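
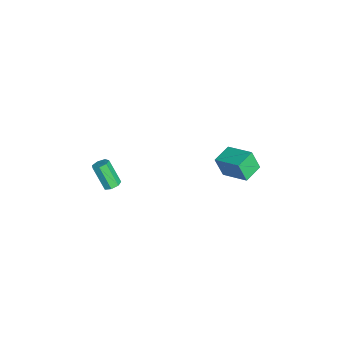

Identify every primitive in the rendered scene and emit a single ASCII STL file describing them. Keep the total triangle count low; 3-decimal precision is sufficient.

solid 
facet normal 0.342 0.412 -0.845
outer loop
vertex 0.826 -3.558 -1.005
vertex 0.479 -3.174 -0.958
vertex 0.964 -3.197 -0.773
endloop
endfacet
facet normal 0.889 -0.434 0.147
outer loop
vertex 0.826 -3.558 -1.005
vertex 0.964 -3.197 -0.773
vertex 0.269 -4.231 0.371
endloop
endfacet
facet normal 0.889 -0.434 0.148
outer loop
vertex 0.269 -4.231 0.371
vertex 0.964 -3.197 -0.773
vertex 0.407 -3.869 0.603
endloop
endfacet
facet normal -0.341 -0.412 0.845
outer loop
vertex 0.269 -4.231 0.371
vertex 0.407 -3.869 0.603
vertex -0.079 -3.846 0.418
endloop
endfacet
facet normal 0.342 0.412 -0.845
outer loop
vertex 0.964 -3.197 -0.773
vertex 0.479 -3.174 -0.958
vertex 0.737 -2.818 -0.68
endloop
endfacet
facet normal 0.794 0.354 0.494
outer loop
vertex 0.964 -3.197 -0.773
vertex 0.737 -2.818 -0.68
vertex 0.407 -3.869 0.603
endloop
endfacet
facet normal 0.792 0.356 0.495
outer loop
vertex 0.407 -3.869 0.603
vertex 0.737 -2.818 -0.68
vertex 0.179 -3.491 0.696
endloop
endfacet
facet normal -0.341 -0.413 0.844
outer loop
vertex 0.407 -3.869 0.603
vertex 0.179 -3.491 0.696
vertex -0.079 -3.846 0.418
endloop
endfacet
facet normal 0.341 0.413 -0.845
outer loop
vertex 0.737 -2.818 -0.68
vertex 0.479 -3.174 -0.958
vertex 0.315 -2.707 -0.796
endloop
endfacet
facet normal 0.101 0.877 0.470
outer loop
vertex 0.737 -2.818 -0.68
vertex 0.315 -2.707 -0.796
vertex 0.179 -3.491 0.696
endloop
endfacet
facet normal 0.102 0.877 0.470
outer loop
vertex 0.179 -3.491 0.696
vertex 0.315 -2.707 -0.796
vertex -0.242 -3.38 0.58
endloop
endfacet
facet normal -0.342 -0.413 0.844
outer loop
vertex 0.179 -3.491 0.696
vertex -0.242 -3.38 0.58
vertex -0.079 -3.846 0.418
endloop
endfacet
facet normal 0.343 0.413 -0.844
outer loop
vertex 0.315 -2.707 -0.796
vertex 0.479 -3.174 -0.958
vertex 0.017 -2.948 -1.035
endloop
endfacet
facet normal -0.669 0.738 0.090
outer loop
vertex 0.315 -2.707 -0.796
vertex 0.017 -2.948 -1.035
vertex -0.242 -3.38 0.58
endloop
endfacet
facet normal -0.666 0.740 0.091
outer loop
vertex -0.242 -3.38 0.58
vertex 0.017 -2.948 -1.035
vertex -0.541 -3.62 0.342
endloop
endfacet
facet normal -0.341 -0.413 0.845
outer loop
vertex -0.242 -3.38 0.58
vertex -0.541 -3.62 0.342
vertex -0.079 -3.846 0.418
endloop
endfacet
facet normal 0.342 0.412 -0.845
outer loop
vertex 0.017 -2.948 -1.035
vertex 0.479 -3.174 -0.958
vertex 0.066 -3.358 -1.215
endloop
endfacet
facet normal -0.933 0.045 -0.356
outer loop
vertex 0.017 -2.948 -1.035
vertex 0.066 -3.358 -1.215
vertex -0.541 -3.62 0.342
endloop
endfacet
facet normal -0.933 0.043 -0.357
outer loop
vertex -0.541 -3.62 0.342
vertex 0.066 -3.358 -1.215
vertex -0.491 -4.031 0.161
endloop
endfacet
facet normal -0.341 -0.413 0.844
outer loop
vertex -0.541 -3.62 0.342
vertex -0.491 -4.031 0.161
vertex -0.079 -3.846 0.418
endloop
endfacet
facet normal 0.342 0.412 -0.845
outer loop
vertex 0.066 -3.358 -1.215
vertex 0.479 -3.174 -0.958
vertex 0.426 -3.63 -1.202
endloop
endfacet
facet normal -0.497 -0.683 -0.535
outer loop
vertex 0.066 -3.358 -1.215
vertex 0.426 -3.63 -1.202
vertex -0.491 -4.031 0.161
endloop
endfacet
facet normal -0.496 -0.684 -0.535
outer loop
vertex -0.491 -4.031 0.161
vertex 0.426 -3.63 -1.202
vertex -0.131 -4.302 0.174
endloop
endfacet
facet normal -0.341 -0.413 0.844
outer loop
vertex -0.491 -4.031 0.161
vertex -0.131 -4.302 0.174
vertex -0.079 -3.846 0.418
endloop
endfacet
facet normal 0.342 0.412 -0.845
outer loop
vertex 0.426 -3.63 -1.202
vertex 0.479 -3.174 -0.958
vertex 0.826 -3.558 -1.005
endloop
endfacet
facet normal 0.314 -0.897 -0.311
outer loop
vertex 0.426 -3.63 -1.202
vertex 0.826 -3.558 -1.005
vertex -0.131 -4.302 0.174
endloop
endfacet
facet normal 0.313 -0.897 -0.312
outer loop
vertex -0.131 -4.302 0.174
vertex 0.826 -3.558 -1.005
vertex 0.269 -4.231 0.371
endloop
endfacet
facet normal -0.342 -0.413 0.844
outer loop
vertex -0.131 -4.302 0.174
vertex 0.269 -4.231 0.371
vertex -0.079 -3.846 0.418
endloop
endfacet
facet normal -0.575 -0.736 -0.358
outer loop
vertex -0.561 2.362 0.486
vertex -1.574 3.078 0.64
vertex -0.411 2.834 -0.726
endloop
endfacet
facet normal 0.810 -0.573 -0.123
outer loop
vertex 0.594 4.122 -0.1
vertex -0.561 2.362 0.486
vertex -0.411 2.834 -0.726
endloop
endfacet
facet normal -0.574 -0.736 -0.358
outer loop
vertex -0.411 2.834 -0.726
vertex -1.574 3.078 0.64
vertex -1.424 3.55 -0.573
endloop
endfacet
facet normal 0.115 0.360 -0.926
outer loop
vertex -1.424 3.55 -0.573
vertex 0.594 4.122 -0.1
vertex -0.411 2.834 -0.726
endloop
endfacet
facet normal -0.114 -0.361 0.926
outer loop
vertex -0.561 2.362 0.486
vertex -0.569 4.366 1.266
vertex -1.574 3.078 0.64
endloop
endfacet
facet normal 0.811 -0.573 -0.123
outer loop
vertex 0.444 3.65 1.113
vertex -0.561 2.362 0.486
vertex 0.594 4.122 -0.1
endloop
endfacet
facet normal -0.115 -0.361 0.926
outer loop
vertex 0.444 3.65 1.113
vertex -0.569 4.366 1.266
vertex -0.561 2.362 0.486
endloop
endfacet
facet normal -0.810 0.573 0.123
outer loop
vertex -1.574 3.078 0.64
vertex -0.569 4.366 1.266
vertex -1.424 3.55 -0.573
endloop
endfacet
facet normal 0.115 0.361 -0.925
outer loop
vertex -0.419 4.838 0.054
vertex 0.594 4.122 -0.1
vertex -1.424 3.55 -0.573
endloop
endfacet
facet normal -0.811 0.573 0.123
outer loop
vertex -1.424 3.55 -0.573
vertex -0.569 4.366 1.266
vertex -0.419 4.838 0.054
endloop
endfacet
facet normal 0.575 0.736 0.358
outer loop
vertex -0.419 4.838 0.054
vertex 0.444 3.65 1.113
vertex 0.594 4.122 -0.1
endloop
endfacet
facet normal 0.574 0.736 0.358
outer loop
vertex -0.569 4.366 1.266
vertex 0.444 3.65 1.113
vertex -0.419 4.838 0.054
endloop
endfacet

endsolid


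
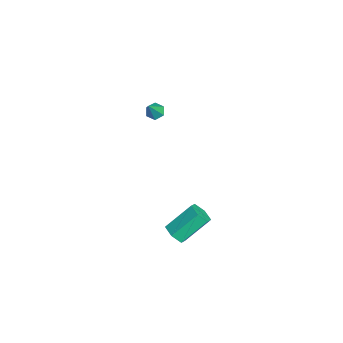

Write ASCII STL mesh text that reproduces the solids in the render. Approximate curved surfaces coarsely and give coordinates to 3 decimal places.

solid 
facet normal 0.175 -0.739 -0.650
outer loop
vertex 4.497 -2.516 -0.146
vertex 3.856 -2.704 -0.105
vertex 4.044 -2.255 -0.565
endloop
endfacet
facet normal 0.716 0.549 -0.432
outer loop
vertex 4.497 -2.516 -0.146
vertex 4.044 -2.255 -0.565
vertex 4.186 -1.207 1.004
endloop
endfacet
facet normal 0.716 0.549 -0.432
outer loop
vertex 4.186 -1.207 1.004
vertex 4.044 -2.255 -0.565
vertex 3.733 -0.946 0.585
endloop
endfacet
facet normal -0.176 0.739 0.650
outer loop
vertex 4.186 -1.207 1.004
vertex 3.733 -0.946 0.585
vertex 3.544 -1.396 1.045
endloop
endfacet
facet normal 0.176 -0.739 -0.650
outer loop
vertex 4.044 -2.255 -0.565
vertex 3.856 -2.704 -0.105
vertex 3.403 -2.444 -0.524
endloop
endfacet
facet normal -0.229 0.611 -0.758
outer loop
vertex 4.044 -2.255 -0.565
vertex 3.403 -2.444 -0.524
vertex 3.733 -0.946 0.585
endloop
endfacet
facet normal -0.228 0.611 -0.758
outer loop
vertex 3.733 -0.946 0.585
vertex 3.403 -2.444 -0.524
vertex 3.091 -1.135 0.626
endloop
endfacet
facet normal -0.176 0.739 0.650
outer loop
vertex 3.733 -0.946 0.585
vertex 3.091 -1.135 0.626
vertex 3.544 -1.396 1.045
endloop
endfacet
facet normal 0.176 -0.740 -0.650
outer loop
vertex 3.403 -2.444 -0.524
vertex 3.856 -2.704 -0.105
vertex 3.214 -2.893 -0.064
endloop
endfacet
facet normal -0.943 0.062 -0.327
outer loop
vertex 3.403 -2.444 -0.524
vertex 3.214 -2.893 -0.064
vertex 3.091 -1.135 0.626
endloop
endfacet
facet normal -0.944 0.062 -0.325
outer loop
vertex 3.091 -1.135 0.626
vertex 3.214 -2.893 -0.064
vertex 2.903 -1.584 1.086
endloop
endfacet
facet normal -0.175 0.739 0.650
outer loop
vertex 3.091 -1.135 0.626
vertex 2.903 -1.584 1.086
vertex 3.544 -1.396 1.045
endloop
endfacet
facet normal 0.176 -0.739 -0.650
outer loop
vertex 3.214 -2.893 -0.064
vertex 3.856 -2.704 -0.105
vertex 3.667 -3.154 0.355
endloop
endfacet
facet normal -0.716 -0.549 0.432
outer loop
vertex 3.214 -2.893 -0.064
vertex 3.667 -3.154 0.355
vertex 2.903 -1.584 1.086
endloop
endfacet
facet normal -0.716 -0.549 0.432
outer loop
vertex 2.903 -1.584 1.086
vertex 3.667 -3.154 0.355
vertex 3.356 -1.845 1.505
endloop
endfacet
facet normal -0.175 0.739 0.650
outer loop
vertex 2.903 -1.584 1.086
vertex 3.356 -1.845 1.505
vertex 3.544 -1.396 1.045
endloop
endfacet
facet normal 0.176 -0.739 -0.650
outer loop
vertex 3.667 -3.154 0.355
vertex 3.856 -2.704 -0.105
vertex 4.309 -2.965 0.314
endloop
endfacet
facet normal 0.228 -0.611 0.758
outer loop
vertex 3.667 -3.154 0.355
vertex 4.309 -2.965 0.314
vertex 3.356 -1.845 1.505
endloop
endfacet
facet normal 0.229 -0.611 0.758
outer loop
vertex 3.356 -1.845 1.505
vertex 4.309 -2.965 0.314
vertex 3.997 -1.656 1.464
endloop
endfacet
facet normal -0.176 0.739 0.650
outer loop
vertex 3.356 -1.845 1.505
vertex 3.997 -1.656 1.464
vertex 3.544 -1.396 1.045
endloop
endfacet
facet normal 0.175 -0.739 -0.650
outer loop
vertex 4.309 -2.965 0.314
vertex 3.856 -2.704 -0.105
vertex 4.497 -2.516 -0.146
endloop
endfacet
facet normal 0.943 -0.061 0.326
outer loop
vertex 4.309 -2.965 0.314
vertex 4.497 -2.516 -0.146
vertex 3.997 -1.656 1.464
endloop
endfacet
facet normal 0.943 -0.063 0.326
outer loop
vertex 3.997 -1.656 1.464
vertex 4.497 -2.516 -0.146
vertex 4.186 -1.207 1.004
endloop
endfacet
facet normal -0.176 0.740 0.650
outer loop
vertex 3.997 -1.656 1.464
vertex 4.186 -1.207 1.004
vertex 3.544 -1.396 1.045
endloop
endfacet
facet normal -0.449 0.311 -0.838
outer loop
vertex -2.804 -2.55 2.149
vertex -3.244 -2.472 2.414
vertex -2.895 -2.089 2.369
endloop
endfacet
facet normal 0.972 0.226 -0.071
outer loop
vertex -2.804 -2.55 2.149
vertex -2.895 -2.089 2.369
vertex -2.616 -2.908 3.586
endloop
endfacet
facet normal -0.450 0.312 -0.837
outer loop
vertex -2.895 -2.089 2.369
vertex -3.244 -2.472 2.414
vertex -3.335 -2.01 2.635
endloop
endfacet
facet normal 0.411 0.797 0.442
outer loop
vertex -2.895 -2.089 2.369
vertex -3.335 -2.01 2.635
vertex -2.616 -2.908 3.586
endloop
endfacet
facet normal -0.448 0.312 -0.838
outer loop
vertex -3.335 -2.01 2.635
vertex -3.244 -2.472 2.414
vertex -3.684 -2.393 2.679
endloop
endfacet
facet normal -0.425 0.476 0.770
outer loop
vertex -3.335 -2.01 2.635
vertex -3.684 -2.393 2.679
vertex -2.616 -2.908 3.586
endloop
endfacet
facet normal -0.448 0.312 -0.838
outer loop
vertex -3.684 -2.393 2.679
vertex -3.244 -2.472 2.414
vertex -3.593 -2.855 2.458
endloop
endfacet
facet normal -0.697 -0.417 0.584
outer loop
vertex -3.684 -2.393 2.679
vertex -3.593 -2.855 2.458
vertex -2.616 -2.908 3.586
endloop
endfacet
facet normal -0.448 0.312 -0.838
outer loop
vertex -3.593 -2.855 2.458
vertex -3.244 -2.472 2.414
vertex -3.153 -2.934 2.193
endloop
endfacet
facet normal -0.135 -0.988 0.070
outer loop
vertex -3.593 -2.855 2.458
vertex -3.153 -2.934 2.193
vertex -2.616 -2.908 3.586
endloop
endfacet
facet normal -0.449 0.312 -0.837
outer loop
vertex -3.153 -2.934 2.193
vertex -3.244 -2.472 2.414
vertex -2.804 -2.55 2.149
endloop
endfacet
facet normal 0.700 -0.666 -0.257
outer loop
vertex -3.153 -2.934 2.193
vertex -2.804 -2.55 2.149
vertex -2.616 -2.908 3.586
endloop
endfacet

endsolid


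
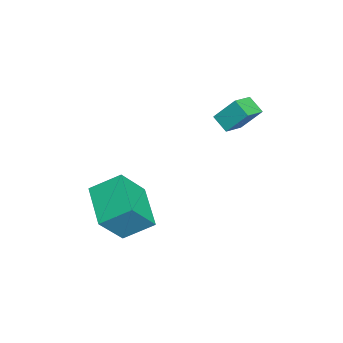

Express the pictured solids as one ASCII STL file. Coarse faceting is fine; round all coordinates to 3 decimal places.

solid 
facet normal -0.794 0.494 -0.355
outer loop
vertex -4.014 2.776 -0.513
vertex -3.959 3.586 0.49
vertex -3.498 3.288 -0.954
endloop
endfacet
facet normal -0.042 -0.627 -0.778
outer loop
vertex -2.641 2.754 -0.57
vertex -4.014 2.776 -0.513
vertex -3.498 3.288 -0.954
endloop
endfacet
facet normal -0.793 0.494 -0.355
outer loop
vertex -3.498 3.288 -0.954
vertex -3.959 3.586 0.49
vertex -3.443 4.097 0.049
endloop
endfacet
facet normal 0.607 0.602 -0.519
outer loop
vertex -3.443 4.097 0.049
vertex -2.641 2.754 -0.57
vertex -3.498 3.288 -0.954
endloop
endfacet
facet normal -0.607 -0.601 0.519
outer loop
vertex -4.014 2.776 -0.513
vertex -3.102 3.052 0.874
vertex -3.959 3.586 0.49
endloop
endfacet
facet normal -0.042 -0.628 -0.777
outer loop
vertex -3.157 2.243 -0.129
vertex -4.014 2.776 -0.513
vertex -2.641 2.754 -0.57
endloop
endfacet
facet normal -0.607 -0.602 0.519
outer loop
vertex -3.157 2.243 -0.129
vertex -3.102 3.052 0.874
vertex -4.014 2.776 -0.513
endloop
endfacet
facet normal 0.043 0.628 0.777
outer loop
vertex -3.959 3.586 0.49
vertex -3.102 3.052 0.874
vertex -3.443 4.097 0.049
endloop
endfacet
facet normal 0.607 0.602 -0.519
outer loop
vertex -2.586 3.564 0.433
vertex -2.641 2.754 -0.57
vertex -3.443 4.097 0.049
endloop
endfacet
facet normal 0.042 0.627 0.778
outer loop
vertex -3.443 4.097 0.049
vertex -3.102 3.052 0.874
vertex -2.586 3.564 0.433
endloop
endfacet
facet normal 0.793 -0.494 0.356
outer loop
vertex -2.586 3.564 0.433
vertex -3.157 2.243 -0.129
vertex -2.641 2.754 -0.57
endloop
endfacet
facet normal 0.794 -0.494 0.355
outer loop
vertex -3.102 3.052 0.874
vertex -3.157 2.243 -0.129
vertex -2.586 3.564 0.433
endloop
endfacet
facet normal -0.405 0.454 -0.793
outer loop
vertex -0.363 -0.136 -2.282
vertex 1.347 0.404 -2.846
vertex -0.233 -1.334 -3.034
endloop
endfacet
facet normal -0.909 -0.287 0.301
outer loop
vertex 0.473 -2.124 -1.654
vertex -0.363 -0.136 -2.282
vertex -0.233 -1.334 -3.034
endloop
endfacet
facet normal -0.406 0.455 -0.793
outer loop
vertex -0.233 -1.334 -3.034
vertex 1.347 0.404 -2.846
vertex 1.477 -0.793 -3.599
endloop
endfacet
facet normal 0.092 -0.843 -0.530
outer loop
vertex 1.477 -0.793 -3.599
vertex 0.473 -2.124 -1.654
vertex -0.233 -1.334 -3.034
endloop
endfacet
facet normal -0.092 0.843 0.530
outer loop
vertex -0.363 -0.136 -2.282
vertex 2.053 -0.386 -1.466
vertex 1.347 0.404 -2.846
endloop
endfacet
facet normal -0.909 -0.288 0.300
outer loop
vertex 0.343 -0.927 -0.901
vertex -0.363 -0.136 -2.282
vertex 0.473 -2.124 -1.654
endloop
endfacet
facet normal -0.092 0.843 0.530
outer loop
vertex 0.343 -0.927 -0.901
vertex 2.053 -0.386 -1.466
vertex -0.363 -0.136 -2.282
endloop
endfacet
facet normal 0.909 0.288 -0.300
outer loop
vertex 1.347 0.404 -2.846
vertex 2.053 -0.386 -1.466
vertex 1.477 -0.793 -3.599
endloop
endfacet
facet normal 0.092 -0.843 -0.530
outer loop
vertex 2.183 -1.584 -2.218
vertex 0.473 -2.124 -1.654
vertex 1.477 -0.793 -3.599
endloop
endfacet
facet normal 0.910 0.287 -0.300
outer loop
vertex 1.477 -0.793 -3.599
vertex 2.053 -0.386 -1.466
vertex 2.183 -1.584 -2.218
endloop
endfacet
facet normal 0.405 -0.455 0.793
outer loop
vertex 2.183 -1.584 -2.218
vertex 0.343 -0.927 -0.901
vertex 0.473 -2.124 -1.654
endloop
endfacet
facet normal 0.406 -0.454 0.793
outer loop
vertex 2.053 -0.386 -1.466
vertex 0.343 -0.927 -0.901
vertex 2.183 -1.584 -2.218
endloop
endfacet

endsolid


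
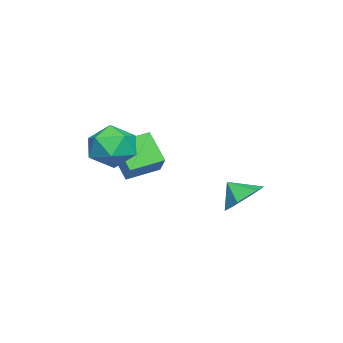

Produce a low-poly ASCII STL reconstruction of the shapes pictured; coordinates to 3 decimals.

solid 
facet normal 0.118 0.694 -0.711
outer loop
vertex 0.903 3.453 0.6
vertex -0.105 3.465 0.445
vertex 0.314 4.095 1.129
endloop
endfacet
facet normal 0.559 -0.158 0.814
outer loop
vertex 0.903 3.453 0.6
vertex 0.314 4.095 1.129
vertex -0.235 2.695 1.235
endloop
endfacet
facet normal 0.117 0.694 -0.711
outer loop
vertex 0.314 4.095 1.129
vertex -0.105 3.465 0.445
vertex -0.694 4.107 0.975
endloop
endfacet
facet normal -0.148 0.132 0.980
outer loop
vertex 0.314 4.095 1.129
vertex -0.694 4.107 0.975
vertex -0.235 2.695 1.235
endloop
endfacet
facet normal 0.117 0.694 -0.711
outer loop
vertex -0.694 4.107 0.975
vertex -0.105 3.465 0.445
vertex -1.113 3.477 0.291
endloop
endfacet
facet normal -0.781 -0.142 0.609
outer loop
vertex -0.694 4.107 0.975
vertex -1.113 3.477 0.291
vertex -0.235 2.695 1.235
endloop
endfacet
facet normal 0.117 0.693 -0.712
outer loop
vertex -1.113 3.477 0.291
vertex -0.105 3.465 0.445
vertex -0.524 2.834 -0.238
endloop
endfacet
facet normal -0.705 -0.705 0.072
outer loop
vertex -1.113 3.477 0.291
vertex -0.524 2.834 -0.238
vertex -0.235 2.695 1.235
endloop
endfacet
facet normal 0.117 0.693 -0.712
outer loop
vertex -0.524 2.834 -0.238
vertex -0.105 3.465 0.445
vertex 0.484 2.822 -0.084
endloop
endfacet
facet normal 0.003 -0.996 -0.094
outer loop
vertex -0.524 2.834 -0.238
vertex 0.484 2.822 -0.084
vertex -0.235 2.695 1.235
endloop
endfacet
facet normal 0.118 0.693 -0.711
outer loop
vertex 0.484 2.822 -0.084
vertex -0.105 3.465 0.445
vertex 0.903 3.453 0.6
endloop
endfacet
facet normal 0.635 -0.721 0.277
outer loop
vertex 0.484 2.822 -0.084
vertex 0.903 3.453 0.6
vertex -0.235 2.695 1.235
endloop
endfacet
facet normal -0.223 0.462 0.858
outer loop
vertex 0.817 -0.819 3.771
vertex 1.214 -1.739 4.37
vertex 1.939 -0.869 4.09
endloop
endfacet
facet normal -0.058 0.935 0.350
outer loop
vertex 0.817 -0.819 3.771
vertex 1.939 -0.869 4.09
vertex 1.651 -0.488 3.025
endloop
endfacet
facet normal -0.508 0.839 -0.196
outer loop
vertex 0.817 -0.819 3.771
vertex 1.651 -0.488 3.025
vertex 0.748 -1.123 2.647
endloop
endfacet
facet normal -0.951 0.307 -0.025
outer loop
vertex 0.817 -0.819 3.771
vertex 0.748 -1.123 2.647
vertex 0.477 -1.896 3.478
endloop
endfacet
facet normal -0.775 0.074 0.627
outer loop
vertex 0.817 -0.819 3.771
vertex 0.477 -1.896 3.478
vertex 1.214 -1.739 4.37
endloop
endfacet
facet normal 0.602 0.790 0.120
outer loop
vertex 1.651 -0.488 3.025
vertex 1.939 -0.869 4.09
vertex 2.563 -1.204 3.162
endloop
endfacet
facet normal 0.335 0.024 0.942
outer loop
vertex 1.939 -0.869 4.09
vertex 1.214 -1.739 4.37
vertex 2.292 -1.977 3.993
endloop
endfacet
facet normal -0.559 -0.604 0.568
outer loop
vertex 1.214 -1.739 4.37
vertex 0.477 -1.896 3.478
vertex 1.389 -2.612 3.615
endloop
endfacet
facet normal -0.844 -0.226 -0.486
outer loop
vertex 0.477 -1.896 3.478
vertex 0.748 -1.123 2.647
vertex 1.101 -2.231 2.55
endloop
endfacet
facet normal -0.127 0.634 -0.763
outer loop
vertex 0.748 -1.123 2.647
vertex 1.651 -0.488 3.025
vertex 1.826 -1.361 2.27
endloop
endfacet
facet normal 0.951 -0.307 0.025
outer loop
vertex 2.223 -2.281 2.869
vertex 2.563 -1.204 3.162
vertex 2.292 -1.977 3.993
endloop
endfacet
facet normal 0.508 -0.839 0.196
outer loop
vertex 2.223 -2.281 2.869
vertex 2.292 -1.977 3.993
vertex 1.389 -2.612 3.615
endloop
endfacet
facet normal 0.058 -0.935 -0.350
outer loop
vertex 2.223 -2.281 2.869
vertex 1.389 -2.612 3.615
vertex 1.101 -2.231 2.55
endloop
endfacet
facet normal 0.223 -0.462 -0.858
outer loop
vertex 2.223 -2.281 2.869
vertex 1.101 -2.231 2.55
vertex 1.826 -1.361 2.27
endloop
endfacet
facet normal 0.775 -0.074 -0.627
outer loop
vertex 2.223 -2.281 2.869
vertex 1.826 -1.361 2.27
vertex 2.563 -1.204 3.162
endloop
endfacet
facet normal 0.844 0.226 0.486
outer loop
vertex 2.292 -1.977 3.993
vertex 2.563 -1.204 3.162
vertex 1.939 -0.869 4.09
endloop
endfacet
facet normal 0.127 -0.634 0.763
outer loop
vertex 1.389 -2.612 3.615
vertex 2.292 -1.977 3.993
vertex 1.214 -1.739 4.37
endloop
endfacet
facet normal -0.602 -0.790 -0.120
outer loop
vertex 1.101 -2.231 2.55
vertex 1.389 -2.612 3.615
vertex 0.477 -1.896 3.478
endloop
endfacet
facet normal -0.335 -0.024 -0.942
outer loop
vertex 1.826 -1.361 2.27
vertex 1.101 -2.231 2.55
vertex 0.748 -1.123 2.647
endloop
endfacet
facet normal 0.559 0.604 -0.568
outer loop
vertex 2.563 -1.204 3.162
vertex 1.826 -1.361 2.27
vertex 1.651 -0.488 3.025
endloop
endfacet
facet normal -0.583 0.772 0.253
outer loop
vertex -0.459 -0.656 3.565
vertex 0.119 0.199 2.291
vertex -1.791 -1.318 2.517
endloop
endfacet
facet normal -0.352 -0.521 0.777
outer loop
vertex -0.899 -2.499 2.129
vertex -0.459 -0.656 3.565
vertex -1.791 -1.318 2.517
endloop
endfacet
facet normal -0.583 0.772 0.253
outer loop
vertex -1.791 -1.318 2.517
vertex 0.119 0.199 2.291
vertex -1.213 -0.463 1.242
endloop
endfacet
facet normal -0.732 -0.364 -0.576
outer loop
vertex -1.213 -0.463 1.242
vertex -0.899 -2.499 2.129
vertex -1.791 -1.318 2.517
endloop
endfacet
facet normal 0.732 0.364 0.576
outer loop
vertex -0.459 -0.656 3.565
vertex 1.011 -0.982 1.903
vertex 0.119 0.199 2.291
endloop
endfacet
facet normal -0.353 -0.521 0.777
outer loop
vertex 0.433 -1.837 3.178
vertex -0.459 -0.656 3.565
vertex -0.899 -2.499 2.129
endloop
endfacet
facet normal 0.732 0.364 0.576
outer loop
vertex 0.433 -1.837 3.178
vertex 1.011 -0.982 1.903
vertex -0.459 -0.656 3.565
endloop
endfacet
facet normal 0.353 0.522 -0.777
outer loop
vertex 0.119 0.199 2.291
vertex 1.011 -0.982 1.903
vertex -1.213 -0.463 1.242
endloop
endfacet
facet normal -0.732 -0.364 -0.576
outer loop
vertex -0.321 -1.644 0.855
vertex -0.899 -2.499 2.129
vertex -1.213 -0.463 1.242
endloop
endfacet
facet normal 0.353 0.521 -0.777
outer loop
vertex -1.213 -0.463 1.242
vertex 1.011 -0.982 1.903
vertex -0.321 -1.644 0.855
endloop
endfacet
facet normal 0.583 -0.772 -0.253
outer loop
vertex -0.321 -1.644 0.855
vertex 0.433 -1.837 3.178
vertex -0.899 -2.499 2.129
endloop
endfacet
facet normal 0.583 -0.772 -0.253
outer loop
vertex 1.011 -0.982 1.903
vertex 0.433 -1.837 3.178
vertex -0.321 -1.644 0.855
endloop
endfacet

endsolid


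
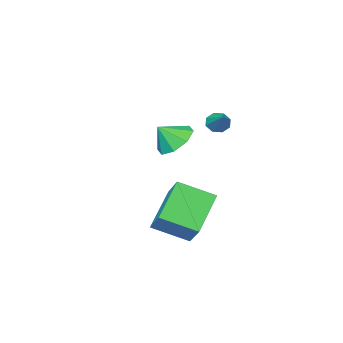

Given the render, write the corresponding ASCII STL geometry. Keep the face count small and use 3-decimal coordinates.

solid 
facet normal -0.610 0.285 -0.739
outer loop
vertex 2.024 -3.614 -0.49
vertex 1.226 -3.685 0.141
vertex 1.88 -2.946 -0.114
endloop
endfacet
facet normal 0.983 0.155 0.101
outer loop
vertex 2.024 -3.614 -0.49
vertex 1.88 -2.946 -0.114
vertex 1.934 -4.015 0.999
endloop
endfacet
facet normal -0.610 0.285 -0.739
outer loop
vertex 1.88 -2.946 -0.114
vertex 1.226 -3.685 0.141
vertex 1.354 -2.71 0.411
endloop
endfacet
facet normal 0.707 0.527 0.472
outer loop
vertex 1.88 -2.946 -0.114
vertex 1.354 -2.71 0.411
vertex 1.934 -4.015 0.999
endloop
endfacet
facet normal -0.610 0.285 -0.739
outer loop
vertex 1.354 -2.71 0.411
vertex 1.226 -3.685 0.141
vertex 0.752 -3.045 0.779
endloop
endfacet
facet normal 0.243 0.486 0.840
outer loop
vertex 1.354 -2.71 0.411
vertex 0.752 -3.045 0.779
vertex 1.934 -4.015 0.999
endloop
endfacet
facet normal -0.610 0.285 -0.739
outer loop
vertex 0.752 -3.045 0.779
vertex 1.226 -3.685 0.141
vertex 0.428 -3.755 0.773
endloop
endfacet
facet normal -0.139 0.055 0.989
outer loop
vertex 0.752 -3.045 0.779
vertex 0.428 -3.755 0.773
vertex 1.934 -4.015 0.999
endloop
endfacet
facet normal -0.610 0.285 -0.739
outer loop
vertex 0.428 -3.755 0.773
vertex 1.226 -3.685 0.141
vertex 0.571 -4.424 0.397
endloop
endfacet
facet normal -0.213 -0.513 0.831
outer loop
vertex 0.428 -3.755 0.773
vertex 0.571 -4.424 0.397
vertex 1.934 -4.015 0.999
endloop
endfacet
facet normal -0.610 0.285 -0.739
outer loop
vertex 0.571 -4.424 0.397
vertex 1.226 -3.685 0.141
vertex 1.098 -4.66 -0.129
endloop
endfacet
facet normal 0.063 -0.886 0.460
outer loop
vertex 0.571 -4.424 0.397
vertex 1.098 -4.66 -0.129
vertex 1.934 -4.015 0.999
endloop
endfacet
facet normal -0.610 0.285 -0.740
outer loop
vertex 1.098 -4.66 -0.129
vertex 1.226 -3.685 0.141
vertex 1.7 -4.325 -0.496
endloop
endfacet
facet normal 0.527 -0.845 0.093
outer loop
vertex 1.098 -4.66 -0.129
vertex 1.7 -4.325 -0.496
vertex 1.934 -4.015 0.999
endloop
endfacet
facet normal -0.610 0.284 -0.740
outer loop
vertex 1.7 -4.325 -0.496
vertex 1.226 -3.685 0.141
vertex 2.024 -3.614 -0.49
endloop
endfacet
facet normal 0.909 -0.414 -0.056
outer loop
vertex 1.7 -4.325 -0.496
vertex 2.024 -3.614 -0.49
vertex 1.934 -4.015 0.999
endloop
endfacet
facet normal -0.661 0.632 -0.404
outer loop
vertex 1.718 -0.885 -2.61
vertex 2.069 0.155 -1.558
vertex 3.288 -0.083 -3.926
endloop
endfacet
facet normal -0.231 -0.684 -0.692
outer loop
vertex 4.471 -1.215 -3.202
vertex 1.718 -0.885 -2.61
vertex 3.288 -0.083 -3.926
endloop
endfacet
facet normal -0.661 0.632 -0.404
outer loop
vertex 3.288 -0.083 -3.926
vertex 2.069 0.155 -1.558
vertex 3.639 0.956 -2.874
endloop
endfacet
facet normal 0.714 0.364 -0.598
outer loop
vertex 3.639 0.956 -2.874
vertex 4.471 -1.215 -3.202
vertex 3.288 -0.083 -3.926
endloop
endfacet
facet normal -0.714 -0.364 0.598
outer loop
vertex 1.718 -0.885 -2.61
vertex 3.252 -0.977 -0.834
vertex 2.069 0.155 -1.558
endloop
endfacet
facet normal -0.231 -0.684 -0.692
outer loop
vertex 2.901 -2.016 -1.886
vertex 1.718 -0.885 -2.61
vertex 4.471 -1.215 -3.202
endloop
endfacet
facet normal -0.714 -0.364 0.598
outer loop
vertex 2.901 -2.016 -1.886
vertex 3.252 -0.977 -0.834
vertex 1.718 -0.885 -2.61
endloop
endfacet
facet normal 0.231 0.684 0.692
outer loop
vertex 2.069 0.155 -1.558
vertex 3.252 -0.977 -0.834
vertex 3.639 0.956 -2.874
endloop
endfacet
facet normal 0.714 0.364 -0.598
outer loop
vertex 4.822 -0.175 -2.15
vertex 4.471 -1.215 -3.202
vertex 3.639 0.956 -2.874
endloop
endfacet
facet normal 0.231 0.684 0.692
outer loop
vertex 3.639 0.956 -2.874
vertex 3.252 -0.977 -0.834
vertex 4.822 -0.175 -2.15
endloop
endfacet
facet normal 0.661 -0.632 0.404
outer loop
vertex 4.822 -0.175 -2.15
vertex 2.901 -2.016 -1.886
vertex 4.471 -1.215 -3.202
endloop
endfacet
facet normal 0.661 -0.632 0.404
outer loop
vertex 3.252 -0.977 -0.834
vertex 2.901 -2.016 -1.886
vertex 4.822 -0.175 -2.15
endloop
endfacet
facet normal -0.448 -0.716 -0.535
outer loop
vertex 1.92 -0.362 1.884
vertex 1.561 -0.434 2.281
vertex 1.586 -0.121 1.841
endloop
endfacet
facet normal 0.515 0.606 -0.606
outer loop
vertex 1.92 -0.362 1.884
vertex 1.586 -0.121 1.841
vertex 2.179 0.554 3.019
endloop
endfacet
facet normal -0.448 -0.716 -0.535
outer loop
vertex 1.586 -0.121 1.841
vertex 1.561 -0.434 2.281
vertex 1.238 -0.064 2.056
endloop
endfacet
facet normal -0.129 0.887 -0.443
outer loop
vertex 1.586 -0.121 1.841
vertex 1.238 -0.064 2.056
vertex 2.179 0.554 3.019
endloop
endfacet
facet normal -0.449 -0.717 -0.534
outer loop
vertex 1.238 -0.064 2.056
vertex 1.561 -0.434 2.281
vertex 1.079 -0.223 2.403
endloop
endfacet
facet normal -0.606 0.791 0.085
outer loop
vertex 1.238 -0.064 2.056
vertex 1.079 -0.223 2.403
vertex 2.179 0.554 3.019
endloop
endfacet
facet normal -0.449 -0.715 -0.536
outer loop
vertex 1.079 -0.223 2.403
vertex 1.561 -0.434 2.281
vertex 1.202 -0.506 2.678
endloop
endfacet
facet normal -0.640 0.374 0.671
outer loop
vertex 1.079 -0.223 2.403
vertex 1.202 -0.506 2.678
vertex 2.179 0.554 3.019
endloop
endfacet
facet normal -0.450 -0.715 -0.536
outer loop
vertex 1.202 -0.506 2.678
vertex 1.561 -0.434 2.281
vertex 1.535 -0.747 2.72
endloop
endfacet
facet normal -0.209 -0.120 0.971
outer loop
vertex 1.202 -0.506 2.678
vertex 1.535 -0.747 2.72
vertex 2.179 0.554 3.019
endloop
endfacet
facet normal -0.447 -0.715 -0.537
outer loop
vertex 1.535 -0.747 2.72
vertex 1.561 -0.434 2.281
vertex 1.884 -0.804 2.505
endloop
endfacet
facet normal 0.433 -0.400 0.808
outer loop
vertex 1.535 -0.747 2.72
vertex 1.884 -0.804 2.505
vertex 2.179 0.554 3.019
endloop
endfacet
facet normal -0.448 -0.716 -0.535
outer loop
vertex 1.884 -0.804 2.505
vertex 1.561 -0.434 2.281
vertex 2.043 -0.644 2.158
endloop
endfacet
facet normal 0.912 -0.303 0.278
outer loop
vertex 1.884 -0.804 2.505
vertex 2.043 -0.644 2.158
vertex 2.179 0.554 3.019
endloop
endfacet
facet normal -0.448 -0.716 -0.535
outer loop
vertex 2.043 -0.644 2.158
vertex 1.561 -0.434 2.281
vertex 1.92 -0.362 1.884
endloop
endfacet
facet normal 0.945 0.114 -0.307
outer loop
vertex 2.043 -0.644 2.158
vertex 1.92 -0.362 1.884
vertex 2.179 0.554 3.019
endloop
endfacet

endsolid


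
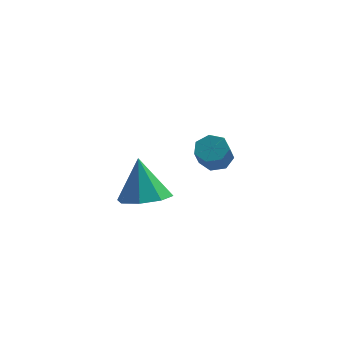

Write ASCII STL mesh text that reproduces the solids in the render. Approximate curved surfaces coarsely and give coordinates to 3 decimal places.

solid 
facet normal 0.214 -0.249 -0.945
outer loop
vertex 1.223 -0.738 -0.815
vertex 0.26 -0.881 -0.996
vertex 0.877 -0.11 -1.059
endloop
endfacet
facet normal 0.669 0.559 0.490
outer loop
vertex 1.223 -0.738 -0.815
vertex 0.877 -0.11 -1.059
vertex -0.12 -0.439 0.676
endloop
endfacet
facet normal 0.216 -0.250 -0.944
outer loop
vertex 0.877 -0.11 -1.059
vertex 0.26 -0.881 -0.996
vertex 0.171 0.067 -1.267
endloop
endfacet
facet normal 0.158 0.949 0.271
outer loop
vertex 0.877 -0.11 -1.059
vertex 0.171 0.067 -1.267
vertex -0.12 -0.439 0.676
endloop
endfacet
facet normal 0.213 -0.250 -0.944
outer loop
vertex 0.171 0.067 -1.267
vertex 0.26 -0.881 -0.996
vertex -0.484 -0.311 -1.315
endloop
endfacet
facet normal -0.502 0.852 0.147
outer loop
vertex 0.171 0.067 -1.267
vertex -0.484 -0.311 -1.315
vertex -0.12 -0.439 0.676
endloop
endfacet
facet normal 0.214 -0.249 -0.945
outer loop
vertex -0.484 -0.311 -1.315
vertex 0.26 -0.881 -0.996
vertex -0.703 -1.023 -1.177
endloop
endfacet
facet normal -0.927 0.322 0.190
outer loop
vertex -0.484 -0.311 -1.315
vertex -0.703 -1.023 -1.177
vertex -0.12 -0.439 0.676
endloop
endfacet
facet normal 0.214 -0.250 -0.944
outer loop
vertex -0.703 -1.023 -1.177
vertex 0.26 -0.881 -0.996
vertex -0.358 -1.652 -0.932
endloop
endfacet
facet normal -0.866 -0.329 0.376
outer loop
vertex -0.703 -1.023 -1.177
vertex -0.358 -1.652 -0.932
vertex -0.12 -0.439 0.676
endloop
endfacet
facet normal 0.214 -0.250 -0.944
outer loop
vertex -0.358 -1.652 -0.932
vertex 0.26 -0.881 -0.996
vertex 0.349 -1.829 -0.725
endloop
endfacet
facet normal -0.355 -0.720 0.596
outer loop
vertex -0.358 -1.652 -0.932
vertex 0.349 -1.829 -0.725
vertex -0.12 -0.439 0.676
endloop
endfacet
facet normal 0.215 -0.250 -0.944
outer loop
vertex 0.349 -1.829 -0.725
vertex 0.26 -0.881 -0.996
vertex 1.004 -1.45 -0.676
endloop
endfacet
facet normal 0.306 -0.623 0.720
outer loop
vertex 0.349 -1.829 -0.725
vertex 1.004 -1.45 -0.676
vertex -0.12 -0.439 0.676
endloop
endfacet
facet normal 0.215 -0.250 -0.944
outer loop
vertex 1.004 -1.45 -0.676
vertex 0.26 -0.881 -0.996
vertex 1.223 -0.738 -0.815
endloop
endfacet
facet normal 0.731 -0.093 0.677
outer loop
vertex 1.004 -1.45 -0.676
vertex 1.223 -0.738 -0.815
vertex -0.12 -0.439 0.676
endloop
endfacet
facet normal -0.020 0.645 -0.764
outer loop
vertex 2.066 3.247 -1.489
vertex 1.589 3.601 -1.178
vertex 2.254 3.67 -1.137
endloop
endfacet
facet normal 0.946 -0.236 -0.222
outer loop
vertex 2.066 3.247 -1.489
vertex 2.254 3.67 -1.137
vertex 2.087 2.525 -0.632
endloop
endfacet
facet normal 0.945 -0.237 -0.224
outer loop
vertex 2.087 2.525 -0.632
vertex 2.254 3.67 -1.137
vertex 2.276 2.948 -0.281
endloop
endfacet
facet normal 0.020 -0.644 0.765
outer loop
vertex 2.087 2.525 -0.632
vertex 2.276 2.948 -0.281
vertex 1.611 2.879 -0.322
endloop
endfacet
facet normal -0.020 0.645 -0.764
outer loop
vertex 2.254 3.67 -1.137
vertex 1.589 3.601 -1.178
vertex 1.942 4.041 -0.816
endloop
endfacet
facet normal 0.844 0.421 0.333
outer loop
vertex 2.254 3.67 -1.137
vertex 1.942 4.041 -0.816
vertex 2.276 2.948 -0.281
endloop
endfacet
facet normal 0.844 0.421 0.333
outer loop
vertex 2.276 2.948 -0.281
vertex 1.942 4.041 -0.816
vertex 1.964 3.319 0.04
endloop
endfacet
facet normal 0.020 -0.645 0.764
outer loop
vertex 2.276 2.948 -0.281
vertex 1.964 3.319 0.04
vertex 1.611 2.879 -0.322
endloop
endfacet
facet normal -0.019 0.644 -0.765
outer loop
vertex 1.942 4.041 -0.816
vertex 1.589 3.601 -1.178
vertex 1.364 4.081 -0.768
endloop
endfacet
facet normal 0.106 0.761 0.640
outer loop
vertex 1.942 4.041 -0.816
vertex 1.364 4.081 -0.768
vertex 1.964 3.319 0.04
endloop
endfacet
facet normal 0.106 0.761 0.640
outer loop
vertex 1.964 3.319 0.04
vertex 1.364 4.081 -0.768
vertex 1.386 3.359 0.088
endloop
endfacet
facet normal 0.019 -0.644 0.765
outer loop
vertex 1.964 3.319 0.04
vertex 1.386 3.359 0.088
vertex 1.611 2.879 -0.322
endloop
endfacet
facet normal -0.019 0.644 -0.765
outer loop
vertex 1.364 4.081 -0.768
vertex 1.589 3.601 -1.178
vertex 0.955 3.759 -1.029
endloop
endfacet
facet normal -0.712 0.528 0.464
outer loop
vertex 1.364 4.081 -0.768
vertex 0.955 3.759 -1.029
vertex 1.386 3.359 0.088
endloop
endfacet
facet normal -0.711 0.529 0.464
outer loop
vertex 1.386 3.359 0.088
vertex 0.955 3.759 -1.029
vertex 0.977 3.037 -0.172
endloop
endfacet
facet normal 0.021 -0.644 0.765
outer loop
vertex 1.386 3.359 0.088
vertex 0.977 3.037 -0.172
vertex 1.611 2.879 -0.322
endloop
endfacet
facet normal -0.019 0.645 -0.764
outer loop
vertex 0.955 3.759 -1.029
vertex 1.589 3.601 -1.178
vertex 1.024 3.319 -1.402
endloop
endfacet
facet normal -0.993 -0.103 -0.062
outer loop
vertex 0.955 3.759 -1.029
vertex 1.024 3.319 -1.402
vertex 0.977 3.037 -0.172
endloop
endfacet
facet normal -0.993 -0.103 -0.062
outer loop
vertex 0.977 3.037 -0.172
vertex 1.024 3.319 -1.402
vertex 1.046 2.597 -0.545
endloop
endfacet
facet normal 0.020 -0.645 0.764
outer loop
vertex 0.977 3.037 -0.172
vertex 1.046 2.597 -0.545
vertex 1.611 2.879 -0.322
endloop
endfacet
facet normal -0.018 0.643 -0.765
outer loop
vertex 1.024 3.319 -1.402
vertex 1.589 3.601 -1.178
vertex 1.518 3.09 -1.606
endloop
endfacet
facet normal -0.527 -0.657 -0.540
outer loop
vertex 1.024 3.319 -1.402
vertex 1.518 3.09 -1.606
vertex 1.046 2.597 -0.545
endloop
endfacet
facet normal -0.527 -0.657 -0.540
outer loop
vertex 1.046 2.597 -0.545
vertex 1.518 3.09 -1.606
vertex 1.54 2.369 -0.75
endloop
endfacet
facet normal 0.020 -0.644 0.764
outer loop
vertex 1.046 2.597 -0.545
vertex 1.54 2.369 -0.75
vertex 1.611 2.879 -0.322
endloop
endfacet
facet normal -0.021 0.644 -0.765
outer loop
vertex 1.518 3.09 -1.606
vertex 1.589 3.601 -1.178
vertex 2.066 3.247 -1.489
endloop
endfacet
facet normal 0.336 -0.716 -0.612
outer loop
vertex 1.518 3.09 -1.606
vertex 2.066 3.247 -1.489
vertex 1.54 2.369 -0.75
endloop
endfacet
facet normal 0.336 -0.716 -0.612
outer loop
vertex 1.54 2.369 -0.75
vertex 2.066 3.247 -1.489
vertex 2.087 2.525 -0.632
endloop
endfacet
facet normal 0.019 -0.644 0.765
outer loop
vertex 1.54 2.369 -0.75
vertex 2.087 2.525 -0.632
vertex 1.611 2.879 -0.322
endloop
endfacet

endsolid


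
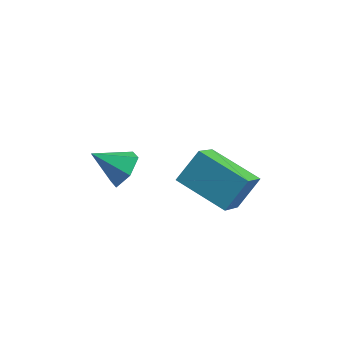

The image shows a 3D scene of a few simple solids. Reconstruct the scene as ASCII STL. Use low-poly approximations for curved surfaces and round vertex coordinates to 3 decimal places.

solid 
facet normal -0.950 0.134 0.282
outer loop
vertex -0.628 -4.006 -2.164
vertex -0.182 -3.042 -1.119
vertex -0.809 -2.466 -3.506
endloop
endfacet
facet normal -0.300 -0.647 -0.702
outer loop
vertex 1.262 -2.758 -4.121
vertex -0.628 -4.006 -2.164
vertex -0.809 -2.466 -3.506
endloop
endfacet
facet normal -0.950 0.134 0.282
outer loop
vertex -0.809 -2.466 -3.506
vertex -0.182 -3.042 -1.119
vertex -0.363 -1.503 -2.461
endloop
endfacet
facet normal -0.088 0.751 -0.654
outer loop
vertex -0.363 -1.503 -2.461
vertex 1.262 -2.758 -4.121
vertex -0.809 -2.466 -3.506
endloop
endfacet
facet normal 0.089 -0.751 0.655
outer loop
vertex -0.628 -4.006 -2.164
vertex 1.889 -3.334 -1.734
vertex -0.182 -3.042 -1.119
endloop
endfacet
facet normal -0.299 -0.647 -0.701
outer loop
vertex 1.443 -4.297 -2.779
vertex -0.628 -4.006 -2.164
vertex 1.262 -2.758 -4.121
endloop
endfacet
facet normal 0.089 -0.751 0.654
outer loop
vertex 1.443 -4.297 -2.779
vertex 1.889 -3.334 -1.734
vertex -0.628 -4.006 -2.164
endloop
endfacet
facet normal 0.299 0.647 0.701
outer loop
vertex -0.182 -3.042 -1.119
vertex 1.889 -3.334 -1.734
vertex -0.363 -1.503 -2.461
endloop
endfacet
facet normal -0.089 0.751 -0.655
outer loop
vertex 1.708 -1.794 -3.076
vertex 1.262 -2.758 -4.121
vertex -0.363 -1.503 -2.461
endloop
endfacet
facet normal 0.299 0.647 0.702
outer loop
vertex -0.363 -1.503 -2.461
vertex 1.889 -3.334 -1.734
vertex 1.708 -1.794 -3.076
endloop
endfacet
facet normal 0.950 -0.134 -0.282
outer loop
vertex 1.708 -1.794 -3.076
vertex 1.443 -4.297 -2.779
vertex 1.262 -2.758 -4.121
endloop
endfacet
facet normal 0.950 -0.134 -0.282
outer loop
vertex 1.889 -3.334 -1.734
vertex 1.443 -4.297 -2.779
vertex 1.708 -1.794 -3.076
endloop
endfacet
facet normal 0.754 0.299 -0.585
outer loop
vertex -2.605 -3.051 -2.556
vertex -3.065 -3.285 -3.269
vertex -3.138 -2.47 -2.946
endloop
endfacet
facet normal -0.115 0.478 0.871
outer loop
vertex -2.605 -3.051 -2.556
vertex -3.138 -2.47 -2.946
vertex -4.195 -3.735 -2.391
endloop
endfacet
facet normal 0.754 0.299 -0.585
outer loop
vertex -3.138 -2.47 -2.946
vertex -3.065 -3.285 -3.269
vertex -3.598 -2.704 -3.659
endloop
endfacet
facet normal -0.697 0.681 0.226
outer loop
vertex -3.138 -2.47 -2.946
vertex -3.598 -2.704 -3.659
vertex -4.195 -3.735 -2.391
endloop
endfacet
facet normal 0.754 0.299 -0.585
outer loop
vertex -3.598 -2.704 -3.659
vertex -3.065 -3.285 -3.269
vertex -3.525 -3.519 -3.981
endloop
endfacet
facet normal -0.923 0.067 -0.380
outer loop
vertex -3.598 -2.704 -3.659
vertex -3.525 -3.519 -3.981
vertex -4.195 -3.735 -2.391
endloop
endfacet
facet normal 0.753 0.300 -0.585
outer loop
vertex -3.525 -3.519 -3.981
vertex -3.065 -3.285 -3.269
vertex -2.991 -4.101 -3.592
endloop
endfacet
facet normal -0.568 -0.749 -0.341
outer loop
vertex -3.525 -3.519 -3.981
vertex -2.991 -4.101 -3.592
vertex -4.195 -3.735 -2.391
endloop
endfacet
facet normal 0.754 0.300 -0.585
outer loop
vertex -2.991 -4.101 -3.592
vertex -3.065 -3.285 -3.269
vertex -2.531 -3.866 -2.879
endloop
endfacet
facet normal 0.014 -0.952 0.305
outer loop
vertex -2.991 -4.101 -3.592
vertex -2.531 -3.866 -2.879
vertex -4.195 -3.735 -2.391
endloop
endfacet
facet normal 0.754 0.300 -0.585
outer loop
vertex -2.531 -3.866 -2.879
vertex -3.065 -3.285 -3.269
vertex -2.605 -3.051 -2.556
endloop
endfacet
facet normal 0.240 -0.339 0.910
outer loop
vertex -2.531 -3.866 -2.879
vertex -2.605 -3.051 -2.556
vertex -4.195 -3.735 -2.391
endloop
endfacet

endsolid


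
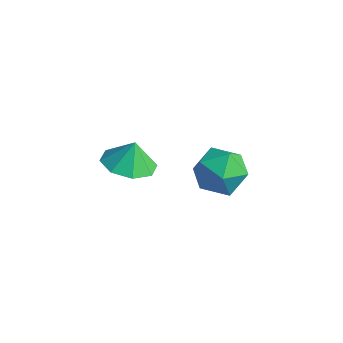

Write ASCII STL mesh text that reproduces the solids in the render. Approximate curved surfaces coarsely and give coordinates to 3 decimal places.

solid 
facet normal -0.043 -0.295 -0.954
outer loop
vertex -1.521 -1.938 2.457
vertex -2.213 -2.721 2.73
vertex -2.309 -1.692 2.416
endloop
endfacet
facet normal 0.249 0.869 0.428
outer loop
vertex -1.521 -1.938 2.457
vertex -2.309 -1.692 2.416
vertex -2.167 -2.399 3.77
endloop
endfacet
facet normal -0.041 -0.295 -0.955
outer loop
vertex -2.309 -1.692 2.416
vertex -2.213 -2.721 2.73
vertex -3.041 -2.049 2.558
endloop
endfacet
facet normal -0.314 0.828 0.465
outer loop
vertex -2.309 -1.692 2.416
vertex -3.041 -2.049 2.558
vertex -2.167 -2.399 3.77
endloop
endfacet
facet normal -0.042 -0.296 -0.954
outer loop
vertex -3.041 -2.049 2.558
vertex -2.213 -2.721 2.73
vertex -3.288 -2.799 2.801
endloop
endfacet
facet normal -0.675 0.419 0.608
outer loop
vertex -3.041 -2.049 2.558
vertex -3.288 -2.799 2.801
vertex -2.167 -2.399 3.77
endloop
endfacet
facet normal -0.042 -0.295 -0.955
outer loop
vertex -3.288 -2.799 2.801
vertex -2.213 -2.721 2.73
vertex -2.905 -3.504 3.002
endloop
endfacet
facet normal -0.625 -0.119 0.772
outer loop
vertex -3.288 -2.799 2.801
vertex -2.905 -3.504 3.002
vertex -2.167 -2.399 3.77
endloop
endfacet
facet normal -0.041 -0.295 -0.955
outer loop
vertex -2.905 -3.504 3.002
vertex -2.213 -2.721 2.73
vertex -2.117 -3.75 3.044
endloop
endfacet
facet normal -0.193 -0.470 0.861
outer loop
vertex -2.905 -3.504 3.002
vertex -2.117 -3.75 3.044
vertex -2.167 -2.399 3.77
endloop
endfacet
facet normal -0.042 -0.295 -0.954
outer loop
vertex -2.117 -3.75 3.044
vertex -2.213 -2.721 2.73
vertex -1.385 -3.393 2.901
endloop
endfacet
facet normal 0.370 -0.429 0.824
outer loop
vertex -2.117 -3.75 3.044
vertex -1.385 -3.393 2.901
vertex -2.167 -2.399 3.77
endloop
endfacet
facet normal -0.041 -0.294 -0.955
outer loop
vertex -1.385 -3.393 2.901
vertex -2.213 -2.721 2.73
vertex -1.138 -2.642 2.659
endloop
endfacet
facet normal 0.731 -0.021 0.682
outer loop
vertex -1.385 -3.393 2.901
vertex -1.138 -2.642 2.659
vertex -2.167 -2.399 3.77
endloop
endfacet
facet normal -0.041 -0.296 -0.954
outer loop
vertex -1.138 -2.642 2.659
vertex -2.213 -2.721 2.73
vertex -1.521 -1.938 2.457
endloop
endfacet
facet normal 0.681 0.519 0.517
outer loop
vertex -1.138 -2.642 2.659
vertex -1.521 -1.938 2.457
vertex -2.167 -2.399 3.77
endloop
endfacet
facet normal -0.423 0.021 0.906
outer loop
vertex -2.18 1.83 0.133
vertex -1.792 0.715 0.34
vertex -1.108 1.653 0.638
endloop
endfacet
facet normal -0.220 0.675 0.704
outer loop
vertex -2.18 1.83 0.133
vertex -1.108 1.653 0.638
vertex -1.241 2.492 -0.207
endloop
endfacet
facet normal -0.552 0.829 0.091
outer loop
vertex -2.18 1.83 0.133
vertex -1.241 2.492 -0.207
vertex -2.007 2.072 -1.028
endloop
endfacet
facet normal -0.959 0.271 -0.086
outer loop
vertex -2.18 1.83 0.133
vertex -2.007 2.072 -1.028
vertex -2.348 0.974 -0.689
endloop
endfacet
facet normal -0.879 -0.228 0.418
outer loop
vertex -2.18 1.83 0.133
vertex -2.348 0.974 -0.689
vertex -1.792 0.715 0.34
endloop
endfacet
facet normal 0.482 0.658 0.578
outer loop
vertex -1.241 2.492 -0.207
vertex -1.108 1.653 0.638
vertex -0.272 1.786 -0.211
endloop
endfacet
facet normal 0.153 -0.399 0.904
outer loop
vertex -1.108 1.653 0.638
vertex -1.792 0.715 0.34
vertex -0.613 0.688 0.128
endloop
endfacet
facet normal -0.585 -0.803 0.114
outer loop
vertex -1.792 0.715 0.34
vertex -2.348 0.974 -0.689
vertex -1.379 0.268 -0.693
endloop
endfacet
facet normal -0.713 0.005 -0.701
outer loop
vertex -2.348 0.974 -0.689
vertex -2.007 2.072 -1.028
vertex -1.512 1.107 -1.538
endloop
endfacet
facet normal -0.054 0.908 -0.415
outer loop
vertex -2.007 2.072 -1.028
vertex -1.241 2.492 -0.207
vertex -0.828 2.045 -1.24
endloop
endfacet
facet normal 0.959 -0.271 0.086
outer loop
vertex -0.44 0.93 -1.033
vertex -0.272 1.786 -0.211
vertex -0.613 0.688 0.128
endloop
endfacet
facet normal 0.552 -0.829 -0.091
outer loop
vertex -0.44 0.93 -1.033
vertex -0.613 0.688 0.128
vertex -1.379 0.268 -0.693
endloop
endfacet
facet normal 0.220 -0.675 -0.704
outer loop
vertex -0.44 0.93 -1.033
vertex -1.379 0.268 -0.693
vertex -1.512 1.107 -1.538
endloop
endfacet
facet normal 0.423 -0.021 -0.906
outer loop
vertex -0.44 0.93 -1.033
vertex -1.512 1.107 -1.538
vertex -0.828 2.045 -1.24
endloop
endfacet
facet normal 0.879 0.228 -0.418
outer loop
vertex -0.44 0.93 -1.033
vertex -0.828 2.045 -1.24
vertex -0.272 1.786 -0.211
endloop
endfacet
facet normal 0.713 -0.005 0.701
outer loop
vertex -0.613 0.688 0.128
vertex -0.272 1.786 -0.211
vertex -1.108 1.653 0.638
endloop
endfacet
facet normal 0.054 -0.908 0.415
outer loop
vertex -1.379 0.268 -0.693
vertex -0.613 0.688 0.128
vertex -1.792 0.715 0.34
endloop
endfacet
facet normal -0.482 -0.658 -0.578
outer loop
vertex -1.512 1.107 -1.538
vertex -1.379 0.268 -0.693
vertex -2.348 0.974 -0.689
endloop
endfacet
facet normal -0.153 0.399 -0.904
outer loop
vertex -0.828 2.045 -1.24
vertex -1.512 1.107 -1.538
vertex -2.007 2.072 -1.028
endloop
endfacet
facet normal 0.585 0.803 -0.114
outer loop
vertex -0.272 1.786 -0.211
vertex -0.828 2.045 -1.24
vertex -1.241 2.492 -0.207
endloop
endfacet

endsolid


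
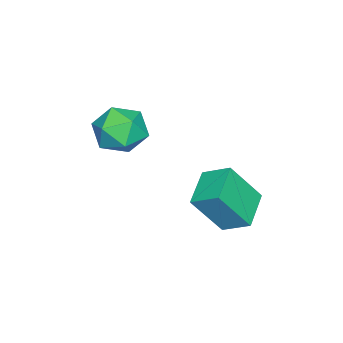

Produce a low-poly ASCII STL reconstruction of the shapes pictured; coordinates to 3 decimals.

solid 
facet normal -0.734 0.679 -0.028
outer loop
vertex 0.95 1.358 -0.625
vertex 0.304 0.645 -0.994
vertex 0.393 0.783 0.024
endloop
endfacet
facet normal -0.272 0.824 0.497
outer loop
vertex 0.95 1.358 -0.625
vertex 0.393 0.783 0.024
vertex 1.382 0.984 0.232
endloop
endfacet
facet normal 0.374 0.904 0.206
outer loop
vertex 0.95 1.358 -0.625
vertex 1.382 0.984 0.232
vertex 1.904 0.97 -0.656
endloop
endfacet
facet normal 0.313 0.808 -0.499
outer loop
vertex 0.95 1.358 -0.625
vertex 1.904 0.97 -0.656
vertex 1.238 0.76 -1.414
endloop
endfacet
facet normal -0.372 0.670 -0.643
outer loop
vertex 0.95 1.358 -0.625
vertex 1.238 0.76 -1.414
vertex 0.304 0.645 -0.994
endloop
endfacet
facet normal -0.249 0.260 0.933
outer loop
vertex 1.382 0.984 0.232
vertex 0.393 0.783 0.024
vertex 1.002 0.04 0.394
endloop
endfacet
facet normal -0.996 0.026 0.084
outer loop
vertex 0.393 0.783 0.024
vertex 0.304 0.645 -0.994
vertex 0.336 -0.17 -0.364
endloop
endfacet
facet normal -0.411 0.009 -0.912
outer loop
vertex 0.304 0.645 -0.994
vertex 1.238 0.76 -1.414
vertex 0.858 -0.184 -1.252
endloop
endfacet
facet normal 0.697 0.234 -0.678
outer loop
vertex 1.238 0.76 -1.414
vertex 1.904 0.97 -0.656
vertex 1.847 0.017 -1.044
endloop
endfacet
facet normal 0.797 0.389 0.462
outer loop
vertex 1.904 0.97 -0.656
vertex 1.382 0.984 0.232
vertex 1.936 0.155 -0.026
endloop
endfacet
facet normal -0.313 -0.808 0.499
outer loop
vertex 1.29 -0.558 -0.395
vertex 1.002 0.04 0.394
vertex 0.336 -0.17 -0.364
endloop
endfacet
facet normal -0.374 -0.904 -0.206
outer loop
vertex 1.29 -0.558 -0.395
vertex 0.336 -0.17 -0.364
vertex 0.858 -0.184 -1.252
endloop
endfacet
facet normal 0.272 -0.824 -0.497
outer loop
vertex 1.29 -0.558 -0.395
vertex 0.858 -0.184 -1.252
vertex 1.847 0.017 -1.044
endloop
endfacet
facet normal 0.734 -0.679 0.028
outer loop
vertex 1.29 -0.558 -0.395
vertex 1.847 0.017 -1.044
vertex 1.936 0.155 -0.026
endloop
endfacet
facet normal 0.372 -0.670 0.643
outer loop
vertex 1.29 -0.558 -0.395
vertex 1.936 0.155 -0.026
vertex 1.002 0.04 0.394
endloop
endfacet
facet normal -0.697 -0.234 0.678
outer loop
vertex 0.336 -0.17 -0.364
vertex 1.002 0.04 0.394
vertex 0.393 0.783 0.024
endloop
endfacet
facet normal -0.797 -0.389 -0.462
outer loop
vertex 0.858 -0.184 -1.252
vertex 0.336 -0.17 -0.364
vertex 0.304 0.645 -0.994
endloop
endfacet
facet normal 0.249 -0.260 -0.933
outer loop
vertex 1.847 0.017 -1.044
vertex 0.858 -0.184 -1.252
vertex 1.238 0.76 -1.414
endloop
endfacet
facet normal 0.996 -0.026 -0.084
outer loop
vertex 1.936 0.155 -0.026
vertex 1.847 0.017 -1.044
vertex 1.904 0.97 -0.656
endloop
endfacet
facet normal 0.411 -0.009 0.912
outer loop
vertex 1.002 0.04 0.394
vertex 1.936 0.155 -0.026
vertex 1.382 0.984 0.232
endloop
endfacet
facet normal -0.945 -0.140 0.295
outer loop
vertex -0.012 3.808 -2.082
vertex -0.617 4.69 -3.604
vertex -0.041 2.8 -2.654
endloop
endfacet
facet normal 0.325 -0.474 0.818
outer loop
vertex 1.377 3.01 -3.096
vertex -0.012 3.808 -2.082
vertex -0.041 2.8 -2.654
endloop
endfacet
facet normal -0.945 -0.140 0.295
outer loop
vertex -0.041 2.8 -2.654
vertex -0.617 4.69 -3.604
vertex -0.646 3.682 -4.176
endloop
endfacet
facet normal -0.025 -0.869 -0.494
outer loop
vertex -0.646 3.682 -4.176
vertex 1.377 3.01 -3.096
vertex -0.041 2.8 -2.654
endloop
endfacet
facet normal 0.025 0.869 0.494
outer loop
vertex -0.012 3.808 -2.082
vertex 0.801 4.9 -4.046
vertex -0.617 4.69 -3.604
endloop
endfacet
facet normal 0.325 -0.474 0.818
outer loop
vertex 1.406 4.018 -2.524
vertex -0.012 3.808 -2.082
vertex 1.377 3.01 -3.096
endloop
endfacet
facet normal 0.025 0.869 0.494
outer loop
vertex 1.406 4.018 -2.524
vertex 0.801 4.9 -4.046
vertex -0.012 3.808 -2.082
endloop
endfacet
facet normal -0.325 0.474 -0.818
outer loop
vertex -0.617 4.69 -3.604
vertex 0.801 4.9 -4.046
vertex -0.646 3.682 -4.176
endloop
endfacet
facet normal -0.025 -0.869 -0.494
outer loop
vertex 0.772 3.892 -4.618
vertex 1.377 3.01 -3.096
vertex -0.646 3.682 -4.176
endloop
endfacet
facet normal -0.325 0.474 -0.818
outer loop
vertex -0.646 3.682 -4.176
vertex 0.801 4.9 -4.046
vertex 0.772 3.892 -4.618
endloop
endfacet
facet normal 0.945 0.140 -0.295
outer loop
vertex 0.772 3.892 -4.618
vertex 1.406 4.018 -2.524
vertex 1.377 3.01 -3.096
endloop
endfacet
facet normal 0.945 0.140 -0.295
outer loop
vertex 0.801 4.9 -4.046
vertex 1.406 4.018 -2.524
vertex 0.772 3.892 -4.618
endloop
endfacet

endsolid


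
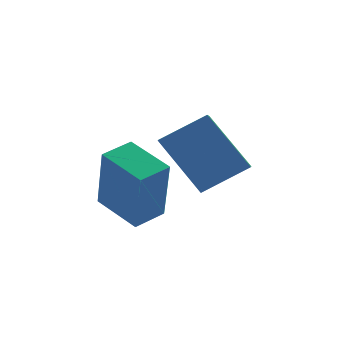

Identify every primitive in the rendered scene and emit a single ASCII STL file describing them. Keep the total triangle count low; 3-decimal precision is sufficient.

solid 
facet normal -0.481 0.487 0.729
outer loop
vertex 3.425 -1.873 3.517
vertex 3.699 -0.502 2.781
vertex 2.153 -2.017 2.774
endloop
endfacet
facet normal -0.174 -0.868 0.466
outer loop
vertex 3.101 -2.978 1.339
vertex 3.425 -1.873 3.517
vertex 2.153 -2.017 2.774
endloop
endfacet
facet normal -0.481 0.488 0.729
outer loop
vertex 2.153 -2.017 2.774
vertex 3.699 -0.502 2.781
vertex 2.427 -0.647 2.038
endloop
endfacet
facet normal -0.859 -0.098 -0.502
outer loop
vertex 2.427 -0.647 2.038
vertex 3.101 -2.978 1.339
vertex 2.153 -2.017 2.774
endloop
endfacet
facet normal 0.859 0.098 0.502
outer loop
vertex 3.425 -1.873 3.517
vertex 4.647 -1.463 1.346
vertex 3.699 -0.502 2.781
endloop
endfacet
facet normal -0.173 -0.868 0.466
outer loop
vertex 4.373 -2.833 2.082
vertex 3.425 -1.873 3.517
vertex 3.101 -2.978 1.339
endloop
endfacet
facet normal 0.859 0.098 0.502
outer loop
vertex 4.373 -2.833 2.082
vertex 4.647 -1.463 1.346
vertex 3.425 -1.873 3.517
endloop
endfacet
facet normal 0.173 0.867 -0.466
outer loop
vertex 3.699 -0.502 2.781
vertex 4.647 -1.463 1.346
vertex 2.427 -0.647 2.038
endloop
endfacet
facet normal -0.859 -0.098 -0.502
outer loop
vertex 3.375 -1.607 0.603
vertex 3.101 -2.978 1.339
vertex 2.427 -0.647 2.038
endloop
endfacet
facet normal 0.174 0.868 -0.466
outer loop
vertex 2.427 -0.647 2.038
vertex 4.647 -1.463 1.346
vertex 3.375 -1.607 0.603
endloop
endfacet
facet normal 0.481 -0.487 -0.729
outer loop
vertex 3.375 -1.607 0.603
vertex 4.373 -2.833 2.082
vertex 3.101 -2.978 1.339
endloop
endfacet
facet normal 0.481 -0.488 -0.729
outer loop
vertex 4.647 -1.463 1.346
vertex 4.373 -2.833 2.082
vertex 3.375 -1.607 0.603
endloop
endfacet
facet normal -0.568 0.786 0.246
outer loop
vertex 0.878 -0.669 1.654
vertex 1.7 -0.115 1.783
vertex 0.802 -0.078 -0.412
endloop
endfacet
facet normal -0.822 -0.554 -0.128
outer loop
vertex 1.66 -1.265 -0.783
vertex 0.878 -0.669 1.654
vertex 0.802 -0.078 -0.412
endloop
endfacet
facet normal -0.568 0.786 0.245
outer loop
vertex 0.802 -0.078 -0.412
vertex 1.7 -0.115 1.783
vertex 1.625 0.476 -0.283
endloop
endfacet
facet normal -0.035 0.275 -0.961
outer loop
vertex 1.625 0.476 -0.283
vertex 1.66 -1.265 -0.783
vertex 0.802 -0.078 -0.412
endloop
endfacet
facet normal 0.035 -0.275 0.961
outer loop
vertex 0.878 -0.669 1.654
vertex 2.558 -1.302 1.412
vertex 1.7 -0.115 1.783
endloop
endfacet
facet normal -0.823 -0.554 -0.129
outer loop
vertex 1.735 -1.856 1.283
vertex 0.878 -0.669 1.654
vertex 1.66 -1.265 -0.783
endloop
endfacet
facet normal 0.035 -0.275 0.961
outer loop
vertex 1.735 -1.856 1.283
vertex 2.558 -1.302 1.412
vertex 0.878 -0.669 1.654
endloop
endfacet
facet normal 0.822 0.554 0.129
outer loop
vertex 1.7 -0.115 1.783
vertex 2.558 -1.302 1.412
vertex 1.625 0.476 -0.283
endloop
endfacet
facet normal -0.035 0.275 -0.961
outer loop
vertex 2.482 -0.711 -0.654
vertex 1.66 -1.265 -0.783
vertex 1.625 0.476 -0.283
endloop
endfacet
facet normal 0.823 0.554 0.128
outer loop
vertex 1.625 0.476 -0.283
vertex 2.558 -1.302 1.412
vertex 2.482 -0.711 -0.654
endloop
endfacet
facet normal 0.568 -0.786 -0.245
outer loop
vertex 2.482 -0.711 -0.654
vertex 1.735 -1.856 1.283
vertex 1.66 -1.265 -0.783
endloop
endfacet
facet normal 0.568 -0.786 -0.246
outer loop
vertex 2.558 -1.302 1.412
vertex 1.735 -1.856 1.283
vertex 2.482 -0.711 -0.654
endloop
endfacet

endsolid


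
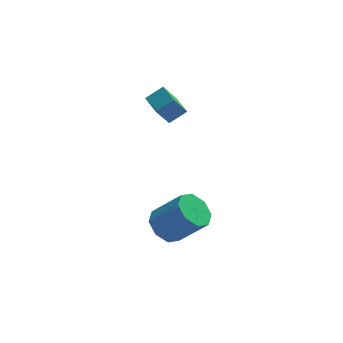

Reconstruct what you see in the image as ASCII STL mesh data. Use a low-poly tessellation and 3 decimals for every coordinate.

solid 
facet normal -0.634 0.260 -0.729
outer loop
vertex 1.101 1.538 -3.809
vertex 0.522 0.658 -3.62
vertex 0.513 1.663 -3.253
endloop
endfacet
facet normal 0.288 0.954 0.090
outer loop
vertex 1.101 1.538 -3.809
vertex 0.513 1.663 -3.253
vertex 2.457 0.982 -2.25
endloop
endfacet
facet normal 0.287 0.954 0.090
outer loop
vertex 2.457 0.982 -2.25
vertex 0.513 1.663 -3.253
vertex 1.868 1.107 -1.694
endloop
endfacet
facet normal 0.633 -0.259 0.729
outer loop
vertex 2.457 0.982 -2.25
vertex 1.868 1.107 -1.694
vertex 1.878 0.102 -2.06
endloop
endfacet
facet normal -0.633 0.260 -0.729
outer loop
vertex 0.513 1.663 -3.253
vertex 0.522 0.658 -3.62
vertex -0.07 1.2 -2.912
endloop
endfacet
facet normal -0.304 0.783 0.543
outer loop
vertex 0.513 1.663 -3.253
vertex -0.07 1.2 -2.912
vertex 1.868 1.107 -1.694
endloop
endfacet
facet normal -0.304 0.783 0.543
outer loop
vertex 1.868 1.107 -1.694
vertex -0.07 1.2 -2.912
vertex 1.286 0.644 -1.352
endloop
endfacet
facet normal 0.634 -0.259 0.729
outer loop
vertex 1.868 1.107 -1.694
vertex 1.286 0.644 -1.352
vertex 1.878 0.102 -2.06
endloop
endfacet
facet normal -0.634 0.260 -0.729
outer loop
vertex -0.07 1.2 -2.912
vertex 0.522 0.658 -3.62
vertex -0.306 0.419 -2.985
endloop
endfacet
facet normal -0.718 0.154 0.679
outer loop
vertex -0.07 1.2 -2.912
vertex -0.306 0.419 -2.985
vertex 1.286 0.644 -1.352
endloop
endfacet
facet normal -0.718 0.153 0.679
outer loop
vertex 1.286 0.644 -1.352
vertex -0.306 0.419 -2.985
vertex 1.05 -0.137 -1.426
endloop
endfacet
facet normal 0.633 -0.260 0.729
outer loop
vertex 1.286 0.644 -1.352
vertex 1.05 -0.137 -1.426
vertex 1.878 0.102 -2.06
endloop
endfacet
facet normal -0.634 0.260 -0.729
outer loop
vertex -0.306 0.419 -2.985
vertex 0.522 0.658 -3.62
vertex -0.057 -0.222 -3.43
endloop
endfacet
facet normal -0.711 -0.566 0.417
outer loop
vertex -0.306 0.419 -2.985
vertex -0.057 -0.222 -3.43
vertex 1.05 -0.137 -1.426
endloop
endfacet
facet normal -0.711 -0.566 0.417
outer loop
vertex 1.05 -0.137 -1.426
vertex -0.057 -0.222 -3.43
vertex 1.299 -0.778 -1.871
endloop
endfacet
facet normal 0.633 -0.260 0.729
outer loop
vertex 1.05 -0.137 -1.426
vertex 1.299 -0.778 -1.871
vertex 1.878 0.102 -2.06
endloop
endfacet
facet normal -0.633 0.259 -0.729
outer loop
vertex -0.057 -0.222 -3.43
vertex 0.522 0.658 -3.62
vertex 0.532 -0.347 -3.986
endloop
endfacet
facet normal -0.287 -0.954 -0.090
outer loop
vertex -0.057 -0.222 -3.43
vertex 0.532 -0.347 -3.986
vertex 1.299 -0.778 -1.871
endloop
endfacet
facet normal -0.288 -0.953 -0.090
outer loop
vertex 1.299 -0.778 -1.871
vertex 0.532 -0.347 -3.986
vertex 1.887 -0.903 -2.427
endloop
endfacet
facet normal 0.634 -0.260 0.729
outer loop
vertex 1.299 -0.778 -1.871
vertex 1.887 -0.903 -2.427
vertex 1.878 0.102 -2.06
endloop
endfacet
facet normal -0.634 0.259 -0.729
outer loop
vertex 0.532 -0.347 -3.986
vertex 0.522 0.658 -3.62
vertex 1.114 0.116 -4.328
endloop
endfacet
facet normal 0.304 -0.783 -0.543
outer loop
vertex 0.532 -0.347 -3.986
vertex 1.114 0.116 -4.328
vertex 1.887 -0.903 -2.427
endloop
endfacet
facet normal 0.304 -0.783 -0.543
outer loop
vertex 1.887 -0.903 -2.427
vertex 1.114 0.116 -4.328
vertex 2.47 -0.44 -2.768
endloop
endfacet
facet normal 0.633 -0.260 0.729
outer loop
vertex 1.887 -0.903 -2.427
vertex 2.47 -0.44 -2.768
vertex 1.878 0.102 -2.06
endloop
endfacet
facet normal -0.633 0.260 -0.729
outer loop
vertex 1.114 0.116 -4.328
vertex 0.522 0.658 -3.62
vertex 1.35 0.897 -4.254
endloop
endfacet
facet normal 0.718 -0.153 -0.679
outer loop
vertex 1.114 0.116 -4.328
vertex 1.35 0.897 -4.254
vertex 2.47 -0.44 -2.768
endloop
endfacet
facet normal 0.718 -0.153 -0.679
outer loop
vertex 2.47 -0.44 -2.768
vertex 1.35 0.897 -4.254
vertex 2.706 0.341 -2.695
endloop
endfacet
facet normal 0.634 -0.260 0.729
outer loop
vertex 2.47 -0.44 -2.768
vertex 2.706 0.341 -2.695
vertex 1.878 0.102 -2.06
endloop
endfacet
facet normal -0.633 0.260 -0.729
outer loop
vertex 1.35 0.897 -4.254
vertex 0.522 0.658 -3.62
vertex 1.101 1.538 -3.809
endloop
endfacet
facet normal 0.711 0.566 -0.417
outer loop
vertex 1.35 0.897 -4.254
vertex 1.101 1.538 -3.809
vertex 2.706 0.341 -2.695
endloop
endfacet
facet normal 0.711 0.566 -0.417
outer loop
vertex 2.706 0.341 -2.695
vertex 1.101 1.538 -3.809
vertex 2.457 0.982 -2.25
endloop
endfacet
facet normal 0.634 -0.260 0.729
outer loop
vertex 2.706 0.341 -2.695
vertex 2.457 0.982 -2.25
vertex 1.878 0.102 -2.06
endloop
endfacet
facet normal -0.501 -0.232 0.834
outer loop
vertex 1.261 3.275 3.625
vertex 0.879 4.512 3.74
vertex 0.365 3.054 3.025
endloop
endfacet
facet normal 0.294 -0.952 -0.089
outer loop
vertex 1.041 3.368 1.9
vertex 1.261 3.275 3.625
vertex 0.365 3.054 3.025
endloop
endfacet
facet normal -0.500 -0.233 0.834
outer loop
vertex 0.365 3.054 3.025
vertex 0.879 4.512 3.74
vertex -0.017 4.291 3.141
endloop
endfacet
facet normal -0.814 -0.200 -0.545
outer loop
vertex -0.017 4.291 3.141
vertex 1.041 3.368 1.9
vertex 0.365 3.054 3.025
endloop
endfacet
facet normal 0.814 0.201 0.545
outer loop
vertex 1.261 3.275 3.625
vertex 1.555 4.826 2.615
vertex 0.879 4.512 3.74
endloop
endfacet
facet normal 0.294 -0.952 -0.089
outer loop
vertex 1.937 3.589 2.499
vertex 1.261 3.275 3.625
vertex 1.041 3.368 1.9
endloop
endfacet
facet normal 0.814 0.200 0.545
outer loop
vertex 1.937 3.589 2.499
vertex 1.555 4.826 2.615
vertex 1.261 3.275 3.625
endloop
endfacet
facet normal -0.294 0.952 0.089
outer loop
vertex 0.879 4.512 3.74
vertex 1.555 4.826 2.615
vertex -0.017 4.291 3.141
endloop
endfacet
facet normal -0.814 -0.201 -0.545
outer loop
vertex 0.659 4.605 2.015
vertex 1.041 3.368 1.9
vertex -0.017 4.291 3.141
endloop
endfacet
facet normal -0.294 0.952 0.089
outer loop
vertex -0.017 4.291 3.141
vertex 1.555 4.826 2.615
vertex 0.659 4.605 2.015
endloop
endfacet
facet normal 0.500 0.232 -0.834
outer loop
vertex 0.659 4.605 2.015
vertex 1.937 3.589 2.499
vertex 1.041 3.368 1.9
endloop
endfacet
facet normal 0.501 0.233 -0.834
outer loop
vertex 1.555 4.826 2.615
vertex 1.937 3.589 2.499
vertex 0.659 4.605 2.015
endloop
endfacet

endsolid


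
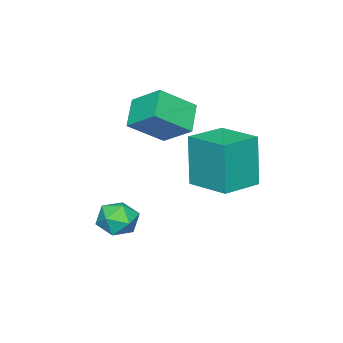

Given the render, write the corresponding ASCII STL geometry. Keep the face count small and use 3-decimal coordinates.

solid 
facet normal -0.722 0.585 -0.368
outer loop
vertex -0.556 -0.598 -0.451
vertex -1.057 -1.109 -0.28
vertex -0.883 -0.587 0.208
endloop
endfacet
facet normal -0.185 0.977 -0.108
outer loop
vertex -0.556 -0.598 -0.451
vertex -0.883 -0.587 0.208
vertex -0.16 -0.456 0.153
endloop
endfacet
facet normal 0.410 0.791 -0.455
outer loop
vertex -0.556 -0.598 -0.451
vertex -0.16 -0.456 0.153
vertex 0.111 -0.897 -0.37
endloop
endfacet
facet normal 0.240 0.284 -0.928
outer loop
vertex -0.556 -0.598 -0.451
vertex 0.111 -0.897 -0.37
vertex -0.443 -1.301 -0.637
endloop
endfacet
facet normal -0.459 0.158 -0.874
outer loop
vertex -0.556 -0.598 -0.451
vertex -0.443 -1.301 -0.637
vertex -1.057 -1.109 -0.28
endloop
endfacet
facet normal -0.102 0.808 0.580
outer loop
vertex -0.16 -0.456 0.153
vertex -0.883 -0.587 0.208
vertex -0.417 -0.879 0.697
endloop
endfacet
facet normal -0.972 0.174 0.160
outer loop
vertex -0.883 -0.587 0.208
vertex -1.057 -1.109 -0.28
vertex -0.971 -1.283 0.43
endloop
endfacet
facet normal -0.545 -0.517 -0.660
outer loop
vertex -1.057 -1.109 -0.28
vertex -0.443 -1.301 -0.637
vertex -0.7 -1.724 -0.093
endloop
endfacet
facet normal 0.588 -0.312 -0.746
outer loop
vertex -0.443 -1.301 -0.637
vertex 0.111 -0.897 -0.37
vertex 0.023 -1.593 -0.148
endloop
endfacet
facet normal 0.862 0.506 0.020
outer loop
vertex 0.111 -0.897 -0.37
vertex -0.16 -0.456 0.153
vertex 0.197 -1.071 0.34
endloop
endfacet
facet normal -0.240 -0.284 0.928
outer loop
vertex -0.304 -1.582 0.511
vertex -0.417 -0.879 0.697
vertex -0.971 -1.283 0.43
endloop
endfacet
facet normal -0.410 -0.791 0.455
outer loop
vertex -0.304 -1.582 0.511
vertex -0.971 -1.283 0.43
vertex -0.7 -1.724 -0.093
endloop
endfacet
facet normal 0.185 -0.977 0.108
outer loop
vertex -0.304 -1.582 0.511
vertex -0.7 -1.724 -0.093
vertex 0.023 -1.593 -0.148
endloop
endfacet
facet normal 0.722 -0.585 0.368
outer loop
vertex -0.304 -1.582 0.511
vertex 0.023 -1.593 -0.148
vertex 0.197 -1.071 0.34
endloop
endfacet
facet normal 0.459 -0.158 0.874
outer loop
vertex -0.304 -1.582 0.511
vertex 0.197 -1.071 0.34
vertex -0.417 -0.879 0.697
endloop
endfacet
facet normal -0.588 0.312 0.746
outer loop
vertex -0.971 -1.283 0.43
vertex -0.417 -0.879 0.697
vertex -0.883 -0.587 0.208
endloop
endfacet
facet normal -0.862 -0.506 -0.020
outer loop
vertex -0.7 -1.724 -0.093
vertex -0.971 -1.283 0.43
vertex -1.057 -1.109 -0.28
endloop
endfacet
facet normal 0.102 -0.808 -0.580
outer loop
vertex 0.023 -1.593 -0.148
vertex -0.7 -1.724 -0.093
vertex -0.443 -1.301 -0.637
endloop
endfacet
facet normal 0.972 -0.174 -0.160
outer loop
vertex 0.197 -1.071 0.34
vertex 0.023 -1.593 -0.148
vertex 0.111 -0.897 -0.37
endloop
endfacet
facet normal 0.545 0.517 0.660
outer loop
vertex -0.417 -0.879 0.697
vertex 0.197 -1.071 0.34
vertex -0.16 -0.456 0.153
endloop
endfacet
facet normal -0.969 0.234 -0.077
outer loop
vertex -3.36 0.771 3.266
vertex -3.013 2.27 3.455
vertex -3.163 0.963 1.376
endloop
endfacet
facet normal -0.224 -0.967 -0.122
outer loop
vertex -1.787 0.63 1.485
vertex -3.36 0.771 3.266
vertex -3.163 0.963 1.376
endloop
endfacet
facet normal -0.969 0.234 -0.077
outer loop
vertex -3.163 0.963 1.376
vertex -3.013 2.27 3.455
vertex -2.816 2.461 1.564
endloop
endfacet
facet normal 0.103 0.100 -0.990
outer loop
vertex -2.816 2.461 1.564
vertex -1.787 0.63 1.485
vertex -3.163 0.963 1.376
endloop
endfacet
facet normal -0.103 -0.101 0.990
outer loop
vertex -3.36 0.771 3.266
vertex -1.637 1.937 3.564
vertex -3.013 2.27 3.455
endloop
endfacet
facet normal -0.224 -0.967 -0.121
outer loop
vertex -1.984 0.439 3.376
vertex -3.36 0.771 3.266
vertex -1.787 0.63 1.485
endloop
endfacet
facet normal -0.103 -0.100 0.990
outer loop
vertex -1.984 0.439 3.376
vertex -1.637 1.937 3.564
vertex -3.36 0.771 3.266
endloop
endfacet
facet normal 0.224 0.967 0.121
outer loop
vertex -3.013 2.27 3.455
vertex -1.637 1.937 3.564
vertex -2.816 2.461 1.564
endloop
endfacet
facet normal 0.103 0.101 -0.990
outer loop
vertex -1.44 2.129 1.674
vertex -1.787 0.63 1.485
vertex -2.816 2.461 1.564
endloop
endfacet
facet normal 0.224 0.967 0.122
outer loop
vertex -2.816 2.461 1.564
vertex -1.637 1.937 3.564
vertex -1.44 2.129 1.674
endloop
endfacet
facet normal 0.969 -0.234 0.077
outer loop
vertex -1.44 2.129 1.674
vertex -1.984 0.439 3.376
vertex -1.787 0.63 1.485
endloop
endfacet
facet normal 0.969 -0.234 0.077
outer loop
vertex -1.637 1.937 3.564
vertex -1.984 0.439 3.376
vertex -1.44 2.129 1.674
endloop
endfacet
facet normal -0.739 -0.345 0.578
outer loop
vertex -3.454 -2.668 3.517
vertex -3.372 -1.542 4.294
vertex -4.488 -1.968 2.614
endloop
endfacet
facet normal -0.061 -0.821 -0.567
outer loop
vertex -3.608 -1.558 1.926
vertex -3.454 -2.668 3.517
vertex -4.488 -1.968 2.614
endloop
endfacet
facet normal -0.739 -0.345 0.578
outer loop
vertex -4.488 -1.968 2.614
vertex -3.372 -1.542 4.294
vertex -4.405 -0.843 3.391
endloop
endfacet
facet normal -0.670 0.455 -0.587
outer loop
vertex -4.405 -0.843 3.391
vertex -3.608 -1.558 1.926
vertex -4.488 -1.968 2.614
endloop
endfacet
facet normal 0.670 -0.454 0.587
outer loop
vertex -3.454 -2.668 3.517
vertex -2.492 -1.132 3.606
vertex -3.372 -1.542 4.294
endloop
endfacet
facet normal -0.060 -0.821 -0.567
outer loop
vertex -2.575 -2.257 2.829
vertex -3.454 -2.668 3.517
vertex -3.608 -1.558 1.926
endloop
endfacet
facet normal 0.671 -0.454 0.586
outer loop
vertex -2.575 -2.257 2.829
vertex -2.492 -1.132 3.606
vertex -3.454 -2.668 3.517
endloop
endfacet
facet normal 0.060 0.822 0.567
outer loop
vertex -3.372 -1.542 4.294
vertex -2.492 -1.132 3.606
vertex -4.405 -0.843 3.391
endloop
endfacet
facet normal -0.671 0.454 -0.586
outer loop
vertex -3.526 -0.432 2.703
vertex -3.608 -1.558 1.926
vertex -4.405 -0.843 3.391
endloop
endfacet
facet normal 0.060 0.821 0.568
outer loop
vertex -4.405 -0.843 3.391
vertex -2.492 -1.132 3.606
vertex -3.526 -0.432 2.703
endloop
endfacet
facet normal 0.739 0.345 -0.578
outer loop
vertex -3.526 -0.432 2.703
vertex -2.575 -2.257 2.829
vertex -3.608 -1.558 1.926
endloop
endfacet
facet normal 0.739 0.345 -0.579
outer loop
vertex -2.492 -1.132 3.606
vertex -2.575 -2.257 2.829
vertex -3.526 -0.432 2.703
endloop
endfacet

endsolid


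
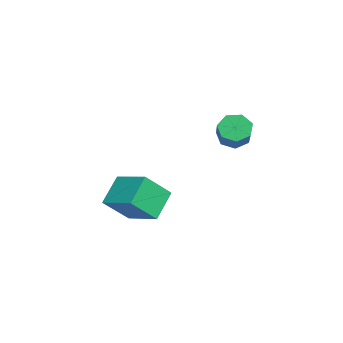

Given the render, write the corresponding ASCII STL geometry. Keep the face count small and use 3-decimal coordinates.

solid 
facet normal -0.687 -0.672 -0.276
outer loop
vertex -3.813 -3.827 -0.276
vertex -4.685 -3.309 0.631
vertex -4.311 -2.906 -1.28
endloop
endfacet
facet normal 0.641 -0.380 -0.667
outer loop
vertex -3.295 -1.911 -0.871
vertex -3.813 -3.827 -0.276
vertex -4.311 -2.906 -1.28
endloop
endfacet
facet normal -0.686 -0.673 -0.276
outer loop
vertex -4.311 -2.906 -1.28
vertex -4.685 -3.309 0.631
vertex -5.183 -2.389 -0.373
endloop
endfacet
facet normal -0.343 0.635 -0.692
outer loop
vertex -5.183 -2.389 -0.373
vertex -3.295 -1.911 -0.871
vertex -4.311 -2.906 -1.28
endloop
endfacet
facet normal 0.343 -0.635 0.692
outer loop
vertex -3.813 -3.827 -0.276
vertex -3.669 -2.314 1.04
vertex -4.685 -3.309 0.631
endloop
endfacet
facet normal 0.641 -0.380 -0.667
outer loop
vertex -2.797 -2.831 0.133
vertex -3.813 -3.827 -0.276
vertex -3.295 -1.911 -0.871
endloop
endfacet
facet normal 0.344 -0.635 0.692
outer loop
vertex -2.797 -2.831 0.133
vertex -3.669 -2.314 1.04
vertex -3.813 -3.827 -0.276
endloop
endfacet
facet normal -0.641 0.381 0.667
outer loop
vertex -4.685 -3.309 0.631
vertex -3.669 -2.314 1.04
vertex -5.183 -2.389 -0.373
endloop
endfacet
facet normal -0.343 0.635 -0.692
outer loop
vertex -4.167 -1.393 0.036
vertex -3.295 -1.911 -0.871
vertex -5.183 -2.389 -0.373
endloop
endfacet
facet normal -0.641 0.380 0.667
outer loop
vertex -5.183 -2.389 -0.373
vertex -3.669 -2.314 1.04
vertex -4.167 -1.393 0.036
endloop
endfacet
facet normal 0.687 0.673 0.276
outer loop
vertex -4.167 -1.393 0.036
vertex -2.797 -2.831 0.133
vertex -3.295 -1.911 -0.871
endloop
endfacet
facet normal 0.686 0.673 0.277
outer loop
vertex -3.669 -2.314 1.04
vertex -2.797 -2.831 0.133
vertex -4.167 -1.393 0.036
endloop
endfacet
facet normal -0.843 0.019 -0.537
outer loop
vertex -2.899 0.788 2.696
vertex -3.232 0.754 3.218
vertex -3.031 1.259 2.92
endloop
endfacet
facet normal 0.478 0.483 -0.734
outer loop
vertex -2.899 0.788 2.696
vertex -3.031 1.259 2.92
vertex -1.575 0.76 3.54
endloop
endfacet
facet normal 0.478 0.483 -0.734
outer loop
vertex -1.575 0.76 3.54
vertex -3.031 1.259 2.92
vertex -1.707 1.231 3.764
endloop
endfacet
facet normal 0.843 -0.019 0.537
outer loop
vertex -1.575 0.76 3.54
vertex -1.707 1.231 3.764
vertex -1.908 0.726 4.062
endloop
endfacet
facet normal -0.843 0.018 -0.538
outer loop
vertex -3.031 1.259 2.92
vertex -3.232 0.754 3.218
vertex -3.315 1.35 3.368
endloop
endfacet
facet normal 0.106 0.985 -0.133
outer loop
vertex -3.031 1.259 2.92
vertex -3.315 1.35 3.368
vertex -1.707 1.231 3.764
endloop
endfacet
facet normal 0.106 0.985 -0.133
outer loop
vertex -1.707 1.231 3.764
vertex -3.315 1.35 3.368
vertex -1.991 1.322 4.212
endloop
endfacet
facet normal 0.843 -0.018 0.538
outer loop
vertex -1.707 1.231 3.764
vertex -1.991 1.322 4.212
vertex -1.908 0.726 4.062
endloop
endfacet
facet normal -0.843 0.018 -0.537
outer loop
vertex -3.315 1.35 3.368
vertex -3.232 0.754 3.218
vertex -3.536 0.992 3.703
endloop
endfacet
facet normal -0.347 0.746 0.569
outer loop
vertex -3.315 1.35 3.368
vertex -3.536 0.992 3.703
vertex -1.991 1.322 4.212
endloop
endfacet
facet normal -0.347 0.746 0.569
outer loop
vertex -1.991 1.322 4.212
vertex -3.536 0.992 3.703
vertex -2.212 0.964 4.547
endloop
endfacet
facet normal 0.843 -0.018 0.537
outer loop
vertex -1.991 1.322 4.212
vertex -2.212 0.964 4.547
vertex -1.908 0.726 4.062
endloop
endfacet
facet normal -0.843 0.017 -0.537
outer loop
vertex -3.536 0.992 3.703
vertex -3.232 0.754 3.218
vertex -3.528 0.455 3.673
endloop
endfacet
facet normal -0.538 -0.055 0.841
outer loop
vertex -3.536 0.992 3.703
vertex -3.528 0.455 3.673
vertex -2.212 0.964 4.547
endloop
endfacet
facet normal -0.538 -0.054 0.841
outer loop
vertex -2.212 0.964 4.547
vertex -3.528 0.455 3.673
vertex -2.205 0.427 4.517
endloop
endfacet
facet normal 0.843 -0.019 0.538
outer loop
vertex -2.212 0.964 4.547
vertex -2.205 0.427 4.517
vertex -1.908 0.726 4.062
endloop
endfacet
facet normal -0.843 0.017 -0.538
outer loop
vertex -3.528 0.455 3.673
vertex -3.232 0.754 3.218
vertex -3.297 0.143 3.301
endloop
endfacet
facet normal -0.324 -0.814 0.481
outer loop
vertex -3.528 0.455 3.673
vertex -3.297 0.143 3.301
vertex -2.205 0.427 4.517
endloop
endfacet
facet normal -0.324 -0.815 0.481
outer loop
vertex -2.205 0.427 4.517
vertex -3.297 0.143 3.301
vertex -1.974 0.115 4.144
endloop
endfacet
facet normal 0.843 -0.019 0.538
outer loop
vertex -2.205 0.427 4.517
vertex -1.974 0.115 4.144
vertex -1.908 0.726 4.062
endloop
endfacet
facet normal -0.843 0.017 -0.537
outer loop
vertex -3.297 0.143 3.301
vertex -3.232 0.754 3.218
vertex -3.017 0.291 2.866
endloop
endfacet
facet normal 0.133 -0.961 -0.241
outer loop
vertex -3.297 0.143 3.301
vertex -3.017 0.291 2.866
vertex -1.974 0.115 4.144
endloop
endfacet
facet normal 0.134 -0.961 -0.241
outer loop
vertex -1.974 0.115 4.144
vertex -3.017 0.291 2.866
vertex -1.693 0.263 3.71
endloop
endfacet
facet normal 0.842 -0.019 0.539
outer loop
vertex -1.974 0.115 4.144
vertex -1.693 0.263 3.71
vertex -1.908 0.726 4.062
endloop
endfacet
facet normal -0.843 0.017 -0.537
outer loop
vertex -3.017 0.291 2.866
vertex -3.232 0.754 3.218
vertex -2.899 0.788 2.696
endloop
endfacet
facet normal 0.491 -0.384 -0.782
outer loop
vertex -3.017 0.291 2.866
vertex -2.899 0.788 2.696
vertex -1.693 0.263 3.71
endloop
endfacet
facet normal 0.491 -0.384 -0.782
outer loop
vertex -1.693 0.263 3.71
vertex -2.899 0.788 2.696
vertex -1.575 0.76 3.54
endloop
endfacet
facet normal 0.843 -0.017 0.537
outer loop
vertex -1.693 0.263 3.71
vertex -1.575 0.76 3.54
vertex -1.908 0.726 4.062
endloop
endfacet

endsolid
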